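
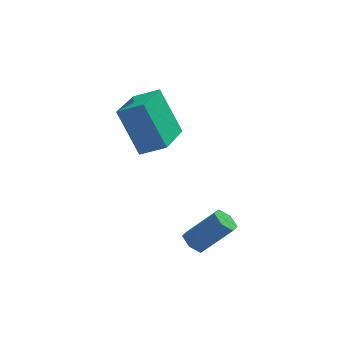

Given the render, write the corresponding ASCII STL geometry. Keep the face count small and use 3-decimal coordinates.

solid 
facet normal -0.879 0.187 -0.438
outer loop
vertex -1.156 -1.022 3.349
vertex -0.582 0.874 3.006
vertex -0.368 -1.591 1.522
endloop
endfacet
facet normal -0.286 -0.943 0.170
outer loop
vertex 0.582 -1.794 1.994
vertex -1.156 -1.022 3.349
vertex -0.368 -1.591 1.522
endloop
endfacet
facet normal -0.879 0.187 -0.438
outer loop
vertex -0.368 -1.591 1.522
vertex -0.582 0.874 3.006
vertex 0.207 0.304 1.178
endloop
endfacet
facet normal 0.380 -0.276 -0.883
outer loop
vertex 0.207 0.304 1.178
vertex 0.582 -1.794 1.994
vertex -0.368 -1.591 1.522
endloop
endfacet
facet normal -0.380 0.275 0.883
outer loop
vertex -1.156 -1.022 3.349
vertex 0.368 0.671 3.478
vertex -0.582 0.874 3.006
endloop
endfacet
facet normal -0.286 -0.943 0.171
outer loop
vertex -0.207 -1.224 3.822
vertex -1.156 -1.022 3.349
vertex 0.582 -1.794 1.994
endloop
endfacet
facet normal -0.381 0.276 0.882
outer loop
vertex -0.207 -1.224 3.822
vertex 0.368 0.671 3.478
vertex -1.156 -1.022 3.349
endloop
endfacet
facet normal 0.286 0.943 -0.170
outer loop
vertex -0.582 0.874 3.006
vertex 0.368 0.671 3.478
vertex 0.207 0.304 1.178
endloop
endfacet
facet normal 0.381 -0.275 -0.883
outer loop
vertex 1.156 0.102 1.651
vertex 0.582 -1.794 1.994
vertex 0.207 0.304 1.178
endloop
endfacet
facet normal 0.286 0.943 -0.170
outer loop
vertex 0.207 0.304 1.178
vertex 0.368 0.671 3.478
vertex 1.156 0.102 1.651
endloop
endfacet
facet normal 0.879 -0.187 0.438
outer loop
vertex 1.156 0.102 1.651
vertex -0.207 -1.224 3.822
vertex 0.582 -1.794 1.994
endloop
endfacet
facet normal 0.879 -0.187 0.438
outer loop
vertex 0.368 0.671 3.478
vertex -0.207 -1.224 3.822
vertex 1.156 0.102 1.651
endloop
endfacet
facet normal -0.687 0.030 -0.726
outer loop
vertex 1.873 -3.558 -2.012
vertex 1.475 -3.617 -1.638
vertex 1.647 -3.114 -1.78
endloop
endfacet
facet normal 0.600 0.589 -0.542
outer loop
vertex 1.873 -3.558 -2.012
vertex 1.647 -3.114 -1.78
vertex 2.964 -3.605 -0.856
endloop
endfacet
facet normal 0.600 0.589 -0.542
outer loop
vertex 2.964 -3.605 -0.856
vertex 1.647 -3.114 -1.78
vertex 2.737 -3.16 -0.624
endloop
endfacet
facet normal 0.686 -0.029 0.727
outer loop
vertex 2.964 -3.605 -0.856
vertex 2.737 -3.16 -0.624
vertex 2.565 -3.663 -0.482
endloop
endfacet
facet normal -0.686 0.029 -0.727
outer loop
vertex 1.647 -3.114 -1.78
vertex 1.475 -3.617 -1.638
vertex 1.248 -3.173 -1.406
endloop
endfacet
facet normal -0.058 0.994 0.095
outer loop
vertex 1.647 -3.114 -1.78
vertex 1.248 -3.173 -1.406
vertex 2.737 -3.16 -0.624
endloop
endfacet
facet normal -0.058 0.994 0.095
outer loop
vertex 2.737 -3.16 -0.624
vertex 1.248 -3.173 -1.406
vertex 2.338 -3.219 -0.25
endloop
endfacet
facet normal 0.686 -0.029 0.727
outer loop
vertex 2.737 -3.16 -0.624
vertex 2.338 -3.219 -0.25
vertex 2.565 -3.663 -0.482
endloop
endfacet
facet normal -0.686 0.029 -0.727
outer loop
vertex 1.248 -3.173 -1.406
vertex 1.475 -3.617 -1.638
vertex 1.076 -3.675 -1.264
endloop
endfacet
facet normal -0.657 0.405 0.636
outer loop
vertex 1.248 -3.173 -1.406
vertex 1.076 -3.675 -1.264
vertex 2.338 -3.219 -0.25
endloop
endfacet
facet normal -0.657 0.403 0.637
outer loop
vertex 2.338 -3.219 -0.25
vertex 1.076 -3.675 -1.264
vertex 2.167 -3.722 -0.108
endloop
endfacet
facet normal 0.687 -0.028 0.726
outer loop
vertex 2.338 -3.219 -0.25
vertex 2.167 -3.722 -0.108
vertex 2.565 -3.663 -0.482
endloop
endfacet
facet normal -0.686 0.029 -0.727
outer loop
vertex 1.076 -3.675 -1.264
vertex 1.475 -3.617 -1.638
vertex 1.303 -4.12 -1.496
endloop
endfacet
facet normal -0.600 -0.589 0.542
outer loop
vertex 1.076 -3.675 -1.264
vertex 1.303 -4.12 -1.496
vertex 2.167 -3.722 -0.108
endloop
endfacet
facet normal -0.600 -0.589 0.542
outer loop
vertex 2.167 -3.722 -0.108
vertex 1.303 -4.12 -1.496
vertex 2.393 -4.166 -0.34
endloop
endfacet
facet normal 0.687 -0.030 0.726
outer loop
vertex 2.167 -3.722 -0.108
vertex 2.393 -4.166 -0.34
vertex 2.565 -3.663 -0.482
endloop
endfacet
facet normal -0.686 0.029 -0.727
outer loop
vertex 1.303 -4.12 -1.496
vertex 1.475 -3.617 -1.638
vertex 1.702 -4.061 -1.87
endloop
endfacet
facet normal 0.058 -0.994 -0.095
outer loop
vertex 1.303 -4.12 -1.496
vertex 1.702 -4.061 -1.87
vertex 2.393 -4.166 -0.34
endloop
endfacet
facet normal 0.058 -0.994 -0.095
outer loop
vertex 2.393 -4.166 -0.34
vertex 1.702 -4.061 -1.87
vertex 2.792 -4.107 -0.714
endloop
endfacet
facet normal 0.686 -0.029 0.727
outer loop
vertex 2.393 -4.166 -0.34
vertex 2.792 -4.107 -0.714
vertex 2.565 -3.663 -0.482
endloop
endfacet
facet normal -0.687 0.028 -0.726
outer loop
vertex 1.702 -4.061 -1.87
vertex 1.475 -3.617 -1.638
vertex 1.873 -3.558 -2.012
endloop
endfacet
facet normal 0.658 -0.403 -0.636
outer loop
vertex 1.702 -4.061 -1.87
vertex 1.873 -3.558 -2.012
vertex 2.792 -4.107 -0.714
endloop
endfacet
facet normal 0.657 -0.405 -0.636
outer loop
vertex 2.792 -4.107 -0.714
vertex 1.873 -3.558 -2.012
vertex 2.964 -3.605 -0.856
endloop
endfacet
facet normal 0.686 -0.029 0.727
outer loop
vertex 2.792 -4.107 -0.714
vertex 2.964 -3.605 -0.856
vertex 2.565 -3.663 -0.482
endloop
endfacet

endsolid


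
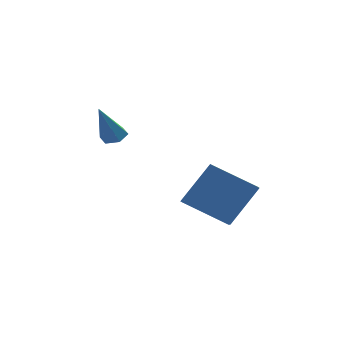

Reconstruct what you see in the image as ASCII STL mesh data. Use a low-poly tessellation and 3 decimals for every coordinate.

solid 
facet normal 0.261 0.410 -0.874
outer loop
vertex -0.248 1.962 -2.129
vertex -0.542 1.55 -2.41
vertex -0.807 2.043 -2.258
endloop
endfacet
facet normal -0.037 0.766 0.641
outer loop
vertex -0.248 1.962 -2.129
vertex -0.807 2.043 -2.258
vertex -1.038 0.77 -0.75
endloop
endfacet
facet normal 0.261 0.410 -0.874
outer loop
vertex -0.807 2.043 -2.258
vertex -0.542 1.55 -2.41
vertex -1.102 1.63 -2.54
endloop
endfacet
facet normal -0.860 0.447 0.245
outer loop
vertex -0.807 2.043 -2.258
vertex -1.102 1.63 -2.54
vertex -1.038 0.77 -0.75
endloop
endfacet
facet normal 0.261 0.410 -0.874
outer loop
vertex -1.102 1.63 -2.54
vertex -0.542 1.55 -2.41
vertex -0.837 1.137 -2.692
endloop
endfacet
facet normal -0.889 -0.425 -0.172
outer loop
vertex -1.102 1.63 -2.54
vertex -0.837 1.137 -2.692
vertex -1.038 0.77 -0.75
endloop
endfacet
facet normal 0.261 0.410 -0.874
outer loop
vertex -0.837 1.137 -2.692
vertex -0.542 1.55 -2.41
vertex -0.277 1.057 -2.562
endloop
endfacet
facet normal -0.094 -0.976 -0.194
outer loop
vertex -0.837 1.137 -2.692
vertex -0.277 1.057 -2.562
vertex -1.038 0.77 -0.75
endloop
endfacet
facet normal 0.260 0.410 -0.874
outer loop
vertex -0.277 1.057 -2.562
vertex -0.542 1.55 -2.41
vertex 0.017 1.47 -2.281
endloop
endfacet
facet normal 0.728 -0.655 0.202
outer loop
vertex -0.277 1.057 -2.562
vertex 0.017 1.47 -2.281
vertex -1.038 0.77 -0.75
endloop
endfacet
facet normal 0.260 0.410 -0.874
outer loop
vertex 0.017 1.47 -2.281
vertex -0.542 1.55 -2.41
vertex -0.248 1.962 -2.129
endloop
endfacet
facet normal 0.755 0.216 0.619
outer loop
vertex 0.017 1.47 -2.281
vertex -0.248 1.962 -2.129
vertex -1.038 0.77 -0.75
endloop
endfacet
facet normal -0.505 -0.335 -0.795
outer loop
vertex 2.353 -3.329 -3.866
vertex 2.364 -1.802 -4.517
vertex 4.105 -3.742 -4.805
endloop
endfacet
facet normal -0.007 -0.920 0.392
outer loop
vertex 5.136 -3.058 -3.183
vertex 2.353 -3.329 -3.866
vertex 4.105 -3.742 -4.805
endloop
endfacet
facet normal -0.505 -0.335 -0.795
outer loop
vertex 4.105 -3.742 -4.805
vertex 2.364 -1.802 -4.517
vertex 4.116 -2.215 -5.456
endloop
endfacet
facet normal 0.863 -0.203 -0.463
outer loop
vertex 4.116 -2.215 -5.456
vertex 5.136 -3.058 -3.183
vertex 4.105 -3.742 -4.805
endloop
endfacet
facet normal -0.863 0.203 0.463
outer loop
vertex 2.353 -3.329 -3.866
vertex 3.395 -1.118 -2.895
vertex 2.364 -1.802 -4.517
endloop
endfacet
facet normal -0.007 -0.920 0.392
outer loop
vertex 3.384 -2.645 -2.244
vertex 2.353 -3.329 -3.866
vertex 5.136 -3.058 -3.183
endloop
endfacet
facet normal -0.863 0.203 0.463
outer loop
vertex 3.384 -2.645 -2.244
vertex 3.395 -1.118 -2.895
vertex 2.353 -3.329 -3.866
endloop
endfacet
facet normal 0.007 0.920 -0.392
outer loop
vertex 2.364 -1.802 -4.517
vertex 3.395 -1.118 -2.895
vertex 4.116 -2.215 -5.456
endloop
endfacet
facet normal 0.863 -0.203 -0.463
outer loop
vertex 5.147 -1.531 -3.834
vertex 5.136 -3.058 -3.183
vertex 4.116 -2.215 -5.456
endloop
endfacet
facet normal 0.007 0.920 -0.392
outer loop
vertex 4.116 -2.215 -5.456
vertex 3.395 -1.118 -2.895
vertex 5.147 -1.531 -3.834
endloop
endfacet
facet normal 0.505 0.335 0.795
outer loop
vertex 5.147 -1.531 -3.834
vertex 3.384 -2.645 -2.244
vertex 5.136 -3.058 -3.183
endloop
endfacet
facet normal 0.505 0.335 0.795
outer loop
vertex 3.395 -1.118 -2.895
vertex 3.384 -2.645 -2.244
vertex 5.147 -1.531 -3.834
endloop
endfacet

endsolid


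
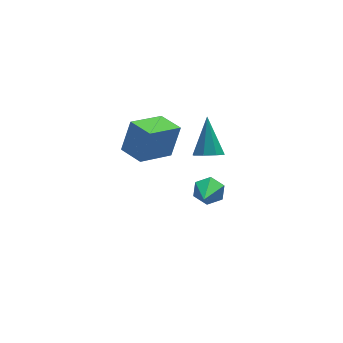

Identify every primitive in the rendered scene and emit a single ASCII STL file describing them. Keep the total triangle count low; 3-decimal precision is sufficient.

solid 
facet normal -0.869 -0.372 0.325
outer loop
vertex -4.138 -0.696 3.47
vertex -4.634 0.474 3.482
vertex -4.65 -0.896 1.872
endloop
endfacet
facet normal 0.390 -0.921 -0.010
outer loop
vertex -3.006 -0.194 1.258
vertex -4.138 -0.696 3.47
vertex -4.65 -0.896 1.872
endloop
endfacet
facet normal -0.870 -0.372 0.325
outer loop
vertex -4.65 -0.896 1.872
vertex -4.634 0.474 3.482
vertex -5.145 0.273 1.884
endloop
endfacet
facet normal -0.303 -0.118 -0.946
outer loop
vertex -5.145 0.273 1.884
vertex -3.006 -0.194 1.258
vertex -4.65 -0.896 1.872
endloop
endfacet
facet normal 0.303 0.119 0.946
outer loop
vertex -4.138 -0.696 3.47
vertex -2.99 1.176 2.868
vertex -4.634 0.474 3.482
endloop
endfacet
facet normal 0.390 -0.921 -0.009
outer loop
vertex -2.495 0.007 2.856
vertex -4.138 -0.696 3.47
vertex -3.006 -0.194 1.258
endloop
endfacet
facet normal 0.303 0.118 0.946
outer loop
vertex -2.495 0.007 2.856
vertex -2.99 1.176 2.868
vertex -4.138 -0.696 3.47
endloop
endfacet
facet normal -0.390 0.921 0.009
outer loop
vertex -4.634 0.474 3.482
vertex -2.99 1.176 2.868
vertex -5.145 0.273 1.884
endloop
endfacet
facet normal -0.303 -0.119 -0.946
outer loop
vertex -3.502 0.976 1.27
vertex -3.006 -0.194 1.258
vertex -5.145 0.273 1.884
endloop
endfacet
facet normal -0.390 0.921 0.010
outer loop
vertex -5.145 0.273 1.884
vertex -2.99 1.176 2.868
vertex -3.502 0.976 1.27
endloop
endfacet
facet normal 0.870 0.372 -0.325
outer loop
vertex -3.502 0.976 1.27
vertex -2.495 0.007 2.856
vertex -3.006 -0.194 1.258
endloop
endfacet
facet normal 0.870 0.372 -0.325
outer loop
vertex -2.99 1.176 2.868
vertex -2.495 0.007 2.856
vertex -3.502 0.976 1.27
endloop
endfacet
facet normal -0.178 -0.607 -0.774
outer loop
vertex -0.695 -0.697 1.051
vertex -1.301 -0.307 0.885
vertex -0.587 -0.272 0.693
endloop
endfacet
facet normal 0.972 -0.053 0.230
outer loop
vertex -0.695 -0.697 1.051
vertex -0.587 -0.272 0.693
vertex -0.939 0.927 2.455
endloop
endfacet
facet normal -0.178 -0.608 -0.773
outer loop
vertex -0.587 -0.272 0.693
vertex -1.301 -0.307 0.885
vertex -0.898 0.133 0.446
endloop
endfacet
facet normal 0.831 0.523 -0.190
outer loop
vertex -0.587 -0.272 0.693
vertex -0.898 0.133 0.446
vertex -0.939 0.927 2.455
endloop
endfacet
facet normal -0.179 -0.608 -0.774
outer loop
vertex -0.898 0.133 0.446
vertex -1.301 -0.307 0.885
vertex -1.445 0.28 0.457
endloop
endfacet
facet normal 0.236 0.905 -0.353
outer loop
vertex -0.898 0.133 0.446
vertex -1.445 0.28 0.457
vertex -0.939 0.927 2.455
endloop
endfacet
facet normal -0.179 -0.608 -0.774
outer loop
vertex -1.445 0.28 0.457
vertex -1.301 -0.307 0.885
vertex -1.908 0.084 0.718
endloop
endfacet
facet normal -0.462 0.871 -0.165
outer loop
vertex -1.445 0.28 0.457
vertex -1.908 0.084 0.718
vertex -0.939 0.927 2.455
endloop
endfacet
facet normal -0.179 -0.608 -0.773
outer loop
vertex -1.908 0.084 0.718
vertex -1.301 -0.307 0.885
vertex -2.015 -0.341 1.077
endloop
endfacet
facet normal -0.858 0.440 0.265
outer loop
vertex -1.908 0.084 0.718
vertex -2.015 -0.341 1.077
vertex -0.939 0.927 2.455
endloop
endfacet
facet normal -0.179 -0.607 -0.774
outer loop
vertex -2.015 -0.341 1.077
vertex -1.301 -0.307 0.885
vertex -1.705 -0.746 1.323
endloop
endfacet
facet normal -0.717 -0.134 0.684
outer loop
vertex -2.015 -0.341 1.077
vertex -1.705 -0.746 1.323
vertex -0.939 0.927 2.455
endloop
endfacet
facet normal -0.179 -0.608 -0.774
outer loop
vertex -1.705 -0.746 1.323
vertex -1.301 -0.307 0.885
vertex -1.158 -0.893 1.312
endloop
endfacet
facet normal -0.122 -0.517 0.847
outer loop
vertex -1.705 -0.746 1.323
vertex -1.158 -0.893 1.312
vertex -0.939 0.927 2.455
endloop
endfacet
facet normal -0.179 -0.608 -0.774
outer loop
vertex -1.158 -0.893 1.312
vertex -1.301 -0.307 0.885
vertex -0.695 -0.697 1.051
endloop
endfacet
facet normal 0.576 -0.483 0.659
outer loop
vertex -1.158 -0.893 1.312
vertex -0.695 -0.697 1.051
vertex -0.939 0.927 2.455
endloop
endfacet
facet normal 0.393 0.774 -0.496
outer loop
vertex -0.173 0.843 -3.669
vertex -0.665 1.326 -3.305
vertex 0.033 1.172 -2.993
endloop
endfacet
facet normal 0.723 -0.682 0.111
outer loop
vertex -0.173 0.843 -3.669
vertex 0.033 1.172 -2.993
vertex -1.515 -0.346 -2.235
endloop
endfacet
facet normal 0.392 0.775 -0.495
outer loop
vertex 0.033 1.172 -2.993
vertex -0.665 1.326 -3.305
vertex -0.46 1.655 -2.628
endloop
endfacet
facet normal 0.521 -0.108 0.847
outer loop
vertex 0.033 1.172 -2.993
vertex -0.46 1.655 -2.628
vertex -1.515 -0.346 -2.235
endloop
endfacet
facet normal 0.395 0.774 -0.496
outer loop
vertex -0.46 1.655 -2.628
vertex -0.665 1.326 -3.305
vertex -1.157 1.81 -2.941
endloop
endfacet
facet normal -0.320 0.342 0.883
outer loop
vertex -0.46 1.655 -2.628
vertex -1.157 1.81 -2.941
vertex -1.515 -0.346 -2.235
endloop
endfacet
facet normal 0.394 0.774 -0.496
outer loop
vertex -1.157 1.81 -2.941
vertex -0.665 1.326 -3.305
vertex -1.363 1.481 -3.618
endloop
endfacet
facet normal -0.958 0.220 0.185
outer loop
vertex -1.157 1.81 -2.941
vertex -1.363 1.481 -3.618
vertex -1.515 -0.346 -2.235
endloop
endfacet
facet normal 0.394 0.774 -0.495
outer loop
vertex -1.363 1.481 -3.618
vertex -0.665 1.326 -3.305
vertex -0.871 0.998 -3.982
endloop
endfacet
facet normal -0.756 -0.354 -0.551
outer loop
vertex -1.363 1.481 -3.618
vertex -0.871 0.998 -3.982
vertex -1.515 -0.346 -2.235
endloop
endfacet
facet normal 0.394 0.774 -0.495
outer loop
vertex -0.871 0.998 -3.982
vertex -0.665 1.326 -3.305
vertex -0.173 0.843 -3.669
endloop
endfacet
facet normal 0.085 -0.805 -0.588
outer loop
vertex -0.871 0.998 -3.982
vertex -0.173 0.843 -3.669
vertex -1.515 -0.346 -2.235
endloop
endfacet

endsolid


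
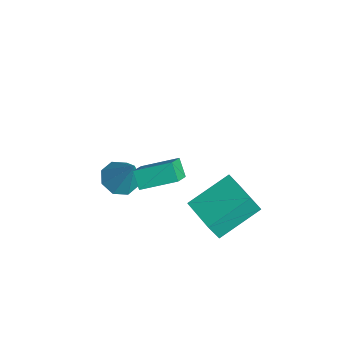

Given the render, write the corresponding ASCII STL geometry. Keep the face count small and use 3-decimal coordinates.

solid 
facet normal -0.453 -0.200 -0.869
outer loop
vertex -3.054 -3.178 -2.155
vertex -3.67 -2.677 -1.949
vertex -2.956 -2.587 -2.342
endloop
endfacet
facet normal 0.985 -0.170 -0.021
outer loop
vertex -3.054 -3.178 -2.155
vertex -2.956 -2.587 -2.342
vertex -2.87 -2.323 -0.411
endloop
endfacet
facet normal -0.453 -0.200 -0.869
outer loop
vertex -2.956 -2.587 -2.342
vertex -3.67 -2.677 -1.949
vertex -3.276 -2.049 -2.299
endloop
endfacet
facet normal 0.851 0.515 -0.108
outer loop
vertex -2.956 -2.587 -2.342
vertex -3.276 -2.049 -2.299
vertex -2.87 -2.323 -0.411
endloop
endfacet
facet normal -0.453 -0.200 -0.869
outer loop
vertex -3.276 -2.049 -2.299
vertex -3.67 -2.677 -1.949
vertex -3.827 -1.878 -2.051
endloop
endfacet
facet normal 0.323 0.944 0.067
outer loop
vertex -3.276 -2.049 -2.299
vertex -3.827 -1.878 -2.051
vertex -2.87 -2.323 -0.411
endloop
endfacet
facet normal -0.452 -0.200 -0.869
outer loop
vertex -3.827 -1.878 -2.051
vertex -3.67 -2.677 -1.949
vertex -4.286 -2.176 -1.744
endloop
endfacet
facet normal -0.292 0.866 0.405
outer loop
vertex -3.827 -1.878 -2.051
vertex -4.286 -2.176 -1.744
vertex -2.87 -2.323 -0.411
endloop
endfacet
facet normal -0.452 -0.199 -0.870
outer loop
vertex -4.286 -2.176 -1.744
vertex -3.67 -2.677 -1.949
vertex -4.385 -2.767 -1.557
endloop
endfacet
facet normal -0.629 0.328 0.705
outer loop
vertex -4.286 -2.176 -1.744
vertex -4.385 -2.767 -1.557
vertex -2.87 -2.323 -0.411
endloop
endfacet
facet normal -0.452 -0.199 -0.870
outer loop
vertex -4.385 -2.767 -1.557
vertex -3.67 -2.677 -1.949
vertex -4.065 -3.305 -1.6
endloop
endfacet
facet normal -0.495 -0.357 0.792
outer loop
vertex -4.385 -2.767 -1.557
vertex -4.065 -3.305 -1.6
vertex -2.87 -2.323 -0.411
endloop
endfacet
facet normal -0.451 -0.199 -0.870
outer loop
vertex -4.065 -3.305 -1.6
vertex -3.67 -2.677 -1.949
vertex -3.514 -3.475 -1.847
endloop
endfacet
facet normal 0.033 -0.787 0.616
outer loop
vertex -4.065 -3.305 -1.6
vertex -3.514 -3.475 -1.847
vertex -2.87 -2.323 -0.411
endloop
endfacet
facet normal -0.453 -0.200 -0.869
outer loop
vertex -3.514 -3.475 -1.847
vertex -3.67 -2.677 -1.949
vertex -3.054 -3.178 -2.155
endloop
endfacet
facet normal 0.646 -0.710 0.280
outer loop
vertex -3.514 -3.475 -1.847
vertex -3.054 -3.178 -2.155
vertex -2.87 -2.323 -0.411
endloop
endfacet
facet normal -0.696 -0.041 0.717
outer loop
vertex 1.106 -2.245 3.95
vertex 0.455 -1.72 3.349
vertex 0.594 -3.534 3.379
endloop
endfacet
facet normal 0.632 -0.510 0.584
outer loop
vertex 1.165 -3.5 2.791
vertex 1.106 -2.245 3.95
vertex 0.594 -3.534 3.379
endloop
endfacet
facet normal -0.696 -0.041 0.717
outer loop
vertex 0.594 -3.534 3.379
vertex 0.455 -1.72 3.349
vertex -0.057 -3.009 2.777
endloop
endfacet
facet normal -0.341 -0.859 -0.381
outer loop
vertex -0.057 -3.009 2.777
vertex 1.165 -3.5 2.791
vertex 0.594 -3.534 3.379
endloop
endfacet
facet normal 0.341 0.859 0.381
outer loop
vertex 1.106 -2.245 3.95
vertex 1.026 -1.686 2.761
vertex 0.455 -1.72 3.349
endloop
endfacet
facet normal 0.631 -0.510 0.584
outer loop
vertex 1.677 -2.211 3.363
vertex 1.106 -2.245 3.95
vertex 1.165 -3.5 2.791
endloop
endfacet
facet normal 0.341 0.859 0.381
outer loop
vertex 1.677 -2.211 3.363
vertex 1.026 -1.686 2.761
vertex 1.106 -2.245 3.95
endloop
endfacet
facet normal -0.632 0.510 -0.584
outer loop
vertex 0.455 -1.72 3.349
vertex 1.026 -1.686 2.761
vertex -0.057 -3.009 2.777
endloop
endfacet
facet normal -0.341 -0.859 -0.381
outer loop
vertex 0.514 -2.975 2.19
vertex 1.165 -3.5 2.791
vertex -0.057 -3.009 2.777
endloop
endfacet
facet normal -0.631 0.510 -0.585
outer loop
vertex -0.057 -3.009 2.777
vertex 1.026 -1.686 2.761
vertex 0.514 -2.975 2.19
endloop
endfacet
facet normal 0.696 0.042 -0.717
outer loop
vertex 0.514 -2.975 2.19
vertex 1.677 -2.211 3.363
vertex 1.165 -3.5 2.791
endloop
endfacet
facet normal 0.696 0.041 -0.717
outer loop
vertex 1.026 -1.686 2.761
vertex 1.677 -2.211 3.363
vertex 0.514 -2.975 2.19
endloop
endfacet
facet normal -0.989 -0.140 -0.052
outer loop
vertex 0.304 -1.345 0.145
vertex 0.009 0.412 1.008
vertex 0.289 -0.897 -0.772
endloop
endfacet
facet normal 0.149 -0.887 -0.436
outer loop
vertex 1.871 -0.672 -0.688
vertex 0.304 -1.345 0.145
vertex 0.289 -0.897 -0.772
endloop
endfacet
facet normal -0.989 -0.140 -0.052
outer loop
vertex 0.289 -0.897 -0.772
vertex 0.009 0.412 1.008
vertex -0.006 0.86 0.092
endloop
endfacet
facet normal -0.015 0.439 -0.898
outer loop
vertex -0.006 0.86 0.092
vertex 1.871 -0.672 -0.688
vertex 0.289 -0.897 -0.772
endloop
endfacet
facet normal 0.015 -0.439 0.898
outer loop
vertex 0.304 -1.345 0.145
vertex 1.591 0.637 1.092
vertex 0.009 0.412 1.008
endloop
endfacet
facet normal 0.149 -0.887 -0.436
outer loop
vertex 1.886 -1.12 0.228
vertex 0.304 -1.345 0.145
vertex 1.871 -0.672 -0.688
endloop
endfacet
facet normal 0.015 -0.439 0.898
outer loop
vertex 1.886 -1.12 0.228
vertex 1.591 0.637 1.092
vertex 0.304 -1.345 0.145
endloop
endfacet
facet normal -0.149 0.887 0.436
outer loop
vertex 0.009 0.412 1.008
vertex 1.591 0.637 1.092
vertex -0.006 0.86 0.092
endloop
endfacet
facet normal -0.015 0.439 -0.898
outer loop
vertex 1.576 1.085 0.175
vertex 1.871 -0.672 -0.688
vertex -0.006 0.86 0.092
endloop
endfacet
facet normal -0.149 0.887 0.436
outer loop
vertex -0.006 0.86 0.092
vertex 1.591 0.637 1.092
vertex 1.576 1.085 0.175
endloop
endfacet
facet normal 0.989 0.140 0.052
outer loop
vertex 1.576 1.085 0.175
vertex 1.886 -1.12 0.228
vertex 1.871 -0.672 -0.688
endloop
endfacet
facet normal 0.989 0.140 0.052
outer loop
vertex 1.591 0.637 1.092
vertex 1.886 -1.12 0.228
vertex 1.576 1.085 0.175
endloop
endfacet

endsolid


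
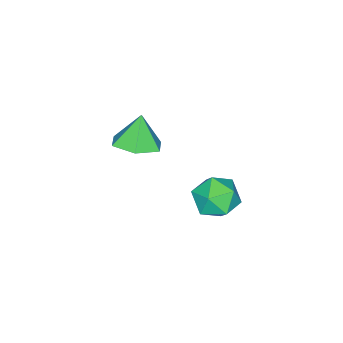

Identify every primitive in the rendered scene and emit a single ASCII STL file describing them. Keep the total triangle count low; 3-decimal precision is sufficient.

solid 
facet normal -0.502 0.209 0.839
outer loop
vertex -4.713 3.957 -2.177
vertex -4.032 3.581 -1.676
vertex -4.009 4.482 -1.887
endloop
endfacet
facet normal -0.648 0.687 0.329
outer loop
vertex -4.713 3.957 -2.177
vertex -4.009 4.482 -1.887
vertex -4.338 4.583 -2.746
endloop
endfacet
facet normal -0.913 0.335 -0.233
outer loop
vertex -4.713 3.957 -2.177
vertex -4.338 4.583 -2.746
vertex -4.564 3.744 -3.065
endloop
endfacet
facet normal -0.931 -0.359 -0.070
outer loop
vertex -4.713 3.957 -2.177
vertex -4.564 3.744 -3.065
vertex -4.375 3.126 -2.404
endloop
endfacet
facet normal -0.677 -0.437 0.592
outer loop
vertex -4.713 3.957 -2.177
vertex -4.375 3.126 -2.404
vertex -4.032 3.581 -1.676
endloop
endfacet
facet normal -0.033 0.991 0.129
outer loop
vertex -4.338 4.583 -2.746
vertex -4.009 4.482 -1.887
vertex -3.425 4.594 -2.596
endloop
endfacet
facet normal 0.202 0.218 0.955
outer loop
vertex -4.009 4.482 -1.887
vertex -4.032 3.581 -1.676
vertex -3.236 3.976 -1.935
endloop
endfacet
facet normal -0.081 -0.828 0.556
outer loop
vertex -4.032 3.581 -1.676
vertex -4.375 3.126 -2.404
vertex -3.462 3.137 -2.254
endloop
endfacet
facet normal -0.491 -0.702 -0.516
outer loop
vertex -4.375 3.126 -2.404
vertex -4.564 3.744 -3.065
vertex -3.791 3.238 -3.113
endloop
endfacet
facet normal -0.463 0.421 -0.780
outer loop
vertex -4.564 3.744 -3.065
vertex -4.338 4.583 -2.746
vertex -3.768 4.139 -3.324
endloop
endfacet
facet normal 0.931 0.359 0.070
outer loop
vertex -3.087 3.763 -2.823
vertex -3.425 4.594 -2.596
vertex -3.236 3.976 -1.935
endloop
endfacet
facet normal 0.913 -0.335 0.233
outer loop
vertex -3.087 3.763 -2.823
vertex -3.236 3.976 -1.935
vertex -3.462 3.137 -2.254
endloop
endfacet
facet normal 0.648 -0.687 -0.329
outer loop
vertex -3.087 3.763 -2.823
vertex -3.462 3.137 -2.254
vertex -3.791 3.238 -3.113
endloop
endfacet
facet normal 0.502 -0.209 -0.839
outer loop
vertex -3.087 3.763 -2.823
vertex -3.791 3.238 -3.113
vertex -3.768 4.139 -3.324
endloop
endfacet
facet normal 0.677 0.437 -0.592
outer loop
vertex -3.087 3.763 -2.823
vertex -3.768 4.139 -3.324
vertex -3.425 4.594 -2.596
endloop
endfacet
facet normal 0.491 0.702 0.516
outer loop
vertex -3.236 3.976 -1.935
vertex -3.425 4.594 -2.596
vertex -4.009 4.482 -1.887
endloop
endfacet
facet normal 0.463 -0.421 0.780
outer loop
vertex -3.462 3.137 -2.254
vertex -3.236 3.976 -1.935
vertex -4.032 3.581 -1.676
endloop
endfacet
facet normal 0.033 -0.991 -0.129
outer loop
vertex -3.791 3.238 -3.113
vertex -3.462 3.137 -2.254
vertex -4.375 3.126 -2.404
endloop
endfacet
facet normal -0.202 -0.218 -0.955
outer loop
vertex -3.768 4.139 -3.324
vertex -3.791 3.238 -3.113
vertex -4.564 3.744 -3.065
endloop
endfacet
facet normal 0.081 0.828 -0.556
outer loop
vertex -3.425 4.594 -2.596
vertex -3.768 4.139 -3.324
vertex -4.338 4.583 -2.746
endloop
endfacet
facet normal 0.391 0.108 -0.914
outer loop
vertex -1.217 1.595 1.341
vertex -1.946 2.035 1.081
vertex -1.258 2.48 1.428
endloop
endfacet
facet normal 0.563 -0.055 0.825
outer loop
vertex -1.217 1.595 1.341
vertex -1.258 2.48 1.428
vertex -2.414 1.905 2.179
endloop
endfacet
facet normal 0.391 0.108 -0.914
outer loop
vertex -1.258 2.48 1.428
vertex -1.946 2.035 1.081
vertex -1.987 2.919 1.168
endloop
endfacet
facet normal 0.142 0.668 0.730
outer loop
vertex -1.258 2.48 1.428
vertex -1.987 2.919 1.168
vertex -2.414 1.905 2.179
endloop
endfacet
facet normal 0.390 0.108 -0.914
outer loop
vertex -1.987 2.919 1.168
vertex -1.946 2.035 1.081
vertex -2.675 2.474 0.822
endloop
endfacet
facet normal -0.631 0.665 0.400
outer loop
vertex -1.987 2.919 1.168
vertex -2.675 2.474 0.822
vertex -2.414 1.905 2.179
endloop
endfacet
facet normal 0.390 0.108 -0.914
outer loop
vertex -2.675 2.474 0.822
vertex -1.946 2.035 1.081
vertex -2.634 1.589 0.735
endloop
endfacet
facet normal -0.985 -0.062 0.164
outer loop
vertex -2.675 2.474 0.822
vertex -2.634 1.589 0.735
vertex -2.414 1.905 2.179
endloop
endfacet
facet normal 0.391 0.107 -0.914
outer loop
vertex -2.634 1.589 0.735
vertex -1.946 2.035 1.081
vertex -1.905 1.15 0.995
endloop
endfacet
facet normal -0.564 -0.784 0.258
outer loop
vertex -2.634 1.589 0.735
vertex -1.905 1.15 0.995
vertex -2.414 1.905 2.179
endloop
endfacet
facet normal 0.391 0.107 -0.914
outer loop
vertex -1.905 1.15 0.995
vertex -1.946 2.035 1.081
vertex -1.217 1.595 1.341
endloop
endfacet
facet normal 0.209 -0.781 0.588
outer loop
vertex -1.905 1.15 0.995
vertex -1.217 1.595 1.341
vertex -2.414 1.905 2.179
endloop
endfacet

endsolid


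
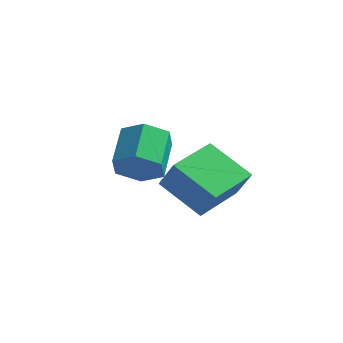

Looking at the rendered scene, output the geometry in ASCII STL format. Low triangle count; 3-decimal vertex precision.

solid 
facet normal 0.281 -0.832 -0.478
outer loop
vertex -3.001 -1.3 0.768
vertex -3.669 -1.754 1.165
vertex -3.809 -1.347 0.374
endloop
endfacet
facet normal 0.339 0.552 -0.762
outer loop
vertex -3.001 -1.3 0.768
vertex -3.809 -1.347 0.374
vertex -3.442 0.007 1.518
endloop
endfacet
facet normal 0.339 0.552 -0.762
outer loop
vertex -3.442 0.007 1.518
vertex -3.809 -1.347 0.374
vertex -4.25 -0.04 1.124
endloop
endfacet
facet normal -0.281 0.833 0.477
outer loop
vertex -3.442 0.007 1.518
vertex -4.25 -0.04 1.124
vertex -4.111 -0.446 1.915
endloop
endfacet
facet normal 0.281 -0.832 -0.478
outer loop
vertex -3.809 -1.347 0.374
vertex -3.669 -1.754 1.165
vertex -4.477 -1.801 0.772
endloop
endfacet
facet normal -0.609 0.230 -0.759
outer loop
vertex -3.809 -1.347 0.374
vertex -4.477 -1.801 0.772
vertex -4.25 -0.04 1.124
endloop
endfacet
facet normal -0.607 0.230 -0.760
outer loop
vertex -4.25 -0.04 1.124
vertex -4.477 -1.801 0.772
vertex -4.919 -0.494 1.521
endloop
endfacet
facet normal -0.282 0.833 0.477
outer loop
vertex -4.25 -0.04 1.124
vertex -4.919 -0.494 1.521
vertex -4.111 -0.446 1.915
endloop
endfacet
facet normal 0.281 -0.833 -0.477
outer loop
vertex -4.477 -1.801 0.772
vertex -3.669 -1.754 1.165
vertex -4.338 -2.207 1.562
endloop
endfacet
facet normal -0.947 -0.321 0.002
outer loop
vertex -4.477 -1.801 0.772
vertex -4.338 -2.207 1.562
vertex -4.919 -0.494 1.521
endloop
endfacet
facet normal -0.947 -0.321 0.003
outer loop
vertex -4.919 -0.494 1.521
vertex -4.338 -2.207 1.562
vertex -4.779 -0.9 2.312
endloop
endfacet
facet normal -0.282 0.832 0.477
outer loop
vertex -4.919 -0.494 1.521
vertex -4.779 -0.9 2.312
vertex -4.111 -0.446 1.915
endloop
endfacet
facet normal 0.281 -0.833 -0.477
outer loop
vertex -4.338 -2.207 1.562
vertex -3.669 -1.754 1.165
vertex -3.53 -2.16 1.956
endloop
endfacet
facet normal -0.339 -0.552 0.762
outer loop
vertex -4.338 -2.207 1.562
vertex -3.53 -2.16 1.956
vertex -4.779 -0.9 2.312
endloop
endfacet
facet normal -0.339 -0.552 0.762
outer loop
vertex -4.779 -0.9 2.312
vertex -3.53 -2.16 1.956
vertex -3.971 -0.853 2.706
endloop
endfacet
facet normal -0.281 0.832 0.478
outer loop
vertex -4.779 -0.9 2.312
vertex -3.971 -0.853 2.706
vertex -4.111 -0.446 1.915
endloop
endfacet
facet normal 0.282 -0.833 -0.477
outer loop
vertex -3.53 -2.16 1.956
vertex -3.669 -1.754 1.165
vertex -2.861 -1.706 1.559
endloop
endfacet
facet normal 0.608 -0.231 0.760
outer loop
vertex -3.53 -2.16 1.956
vertex -2.861 -1.706 1.559
vertex -3.971 -0.853 2.706
endloop
endfacet
facet normal 0.609 -0.230 0.760
outer loop
vertex -3.971 -0.853 2.706
vertex -2.861 -1.706 1.559
vertex -3.303 -0.399 2.308
endloop
endfacet
facet normal -0.281 0.832 0.478
outer loop
vertex -3.971 -0.853 2.706
vertex -3.303 -0.399 2.308
vertex -4.111 -0.446 1.915
endloop
endfacet
facet normal 0.282 -0.832 -0.477
outer loop
vertex -2.861 -1.706 1.559
vertex -3.669 -1.754 1.165
vertex -3.001 -1.3 0.768
endloop
endfacet
facet normal 0.947 0.322 -0.002
outer loop
vertex -2.861 -1.706 1.559
vertex -3.001 -1.3 0.768
vertex -3.303 -0.399 2.308
endloop
endfacet
facet normal 0.947 0.321 -0.002
outer loop
vertex -3.303 -0.399 2.308
vertex -3.001 -1.3 0.768
vertex -3.442 0.007 1.518
endloop
endfacet
facet normal -0.281 0.833 0.477
outer loop
vertex -3.303 -0.399 2.308
vertex -3.442 0.007 1.518
vertex -4.111 -0.446 1.915
endloop
endfacet
facet normal -0.496 0.169 -0.852
outer loop
vertex -2.16 -3.11 1.558
vertex -1.872 -1.313 1.747
vertex -0.648 -3.256 0.649
endloop
endfacet
facet normal -0.157 -0.982 -0.103
outer loop
vertex -0.028 -3.467 1.713
vertex -2.16 -3.11 1.558
vertex -0.648 -3.256 0.649
endloop
endfacet
facet normal -0.497 0.168 -0.852
outer loop
vertex -0.648 -3.256 0.649
vertex -1.872 -1.313 1.747
vertex -0.361 -1.459 0.837
endloop
endfacet
facet normal 0.854 -0.083 -0.514
outer loop
vertex -0.361 -1.459 0.837
vertex -0.028 -3.467 1.713
vertex -0.648 -3.256 0.649
endloop
endfacet
facet normal -0.854 0.083 0.514
outer loop
vertex -2.16 -3.11 1.558
vertex -1.252 -1.524 2.811
vertex -1.872 -1.313 1.747
endloop
endfacet
facet normal -0.157 -0.982 -0.103
outer loop
vertex -1.539 -3.321 2.623
vertex -2.16 -3.11 1.558
vertex -0.028 -3.467 1.713
endloop
endfacet
facet normal -0.854 0.083 0.514
outer loop
vertex -1.539 -3.321 2.623
vertex -1.252 -1.524 2.811
vertex -2.16 -3.11 1.558
endloop
endfacet
facet normal 0.157 0.982 0.103
outer loop
vertex -1.872 -1.313 1.747
vertex -1.252 -1.524 2.811
vertex -0.361 -1.459 0.837
endloop
endfacet
facet normal 0.854 -0.083 -0.514
outer loop
vertex 0.26 -1.67 1.902
vertex -0.028 -3.467 1.713
vertex -0.361 -1.459 0.837
endloop
endfacet
facet normal 0.157 0.982 0.103
outer loop
vertex -0.361 -1.459 0.837
vertex -1.252 -1.524 2.811
vertex 0.26 -1.67 1.902
endloop
endfacet
facet normal 0.496 -0.169 0.851
outer loop
vertex 0.26 -1.67 1.902
vertex -1.539 -3.321 2.623
vertex -0.028 -3.467 1.713
endloop
endfacet
facet normal 0.496 -0.168 0.852
outer loop
vertex -1.252 -1.524 2.811
vertex -1.539 -3.321 2.623
vertex 0.26 -1.67 1.902
endloop
endfacet

endsolid


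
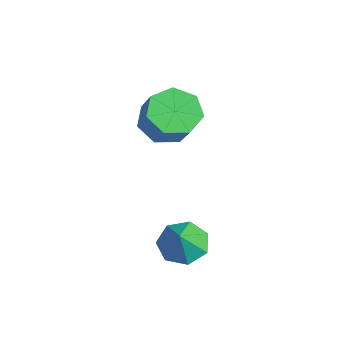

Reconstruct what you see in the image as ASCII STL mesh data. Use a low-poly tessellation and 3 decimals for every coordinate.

solid 
facet normal -0.476 0.337 -0.812
outer loop
vertex 4.264 1.355 -0.559
vertex 3.53 1.514 -0.063
vertex 4.22 2.066 -0.238
endloop
endfacet
facet normal 0.988 -0.007 0.152
outer loop
vertex 4.264 1.355 -0.559
vertex 4.22 2.066 -0.238
vertex 4.05 1.146 0.823
endloop
endfacet
facet normal -0.476 0.337 -0.812
outer loop
vertex 4.22 2.066 -0.238
vertex 3.53 1.514 -0.063
vertex 3.656 2.361 0.215
endloop
endfacet
facet normal 0.687 0.491 0.536
outer loop
vertex 4.22 2.066 -0.238
vertex 3.656 2.361 0.215
vertex 4.05 1.146 0.823
endloop
endfacet
facet normal -0.477 0.337 -0.812
outer loop
vertex 3.656 2.361 0.215
vertex 3.53 1.514 -0.063
vertex 2.998 2.018 0.459
endloop
endfacet
facet normal 0.083 0.467 0.880
outer loop
vertex 3.656 2.361 0.215
vertex 2.998 2.018 0.459
vertex 4.05 1.146 0.823
endloop
endfacet
facet normal -0.477 0.337 -0.812
outer loop
vertex 2.998 2.018 0.459
vertex 3.53 1.514 -0.063
vertex 2.741 1.296 0.31
endloop
endfacet
facet normal -0.370 -0.060 0.927
outer loop
vertex 2.998 2.018 0.459
vertex 2.741 1.296 0.31
vertex 4.05 1.146 0.823
endloop
endfacet
facet normal -0.477 0.337 -0.812
outer loop
vertex 2.741 1.296 0.31
vertex 3.53 1.514 -0.063
vertex 3.078 0.738 -0.12
endloop
endfacet
facet normal -0.330 -0.693 0.641
outer loop
vertex 2.741 1.296 0.31
vertex 3.078 0.738 -0.12
vertex 4.05 1.146 0.823
endloop
endfacet
facet normal -0.476 0.337 -0.813
outer loop
vertex 3.078 0.738 -0.12
vertex 3.53 1.514 -0.063
vertex 3.756 0.764 -0.506
endloop
endfacet
facet normal 0.172 -0.956 0.237
outer loop
vertex 3.078 0.738 -0.12
vertex 3.756 0.764 -0.506
vertex 4.05 1.146 0.823
endloop
endfacet
facet normal -0.476 0.336 -0.812
outer loop
vertex 3.756 0.764 -0.506
vertex 3.53 1.514 -0.063
vertex 4.264 1.355 -0.559
endloop
endfacet
facet normal 0.759 -0.651 0.019
outer loop
vertex 3.756 0.764 -0.506
vertex 4.264 1.355 -0.559
vertex 4.05 1.146 0.823
endloop
endfacet
facet normal -0.648 0.070 -0.758
outer loop
vertex 0.159 2.97 2.269
vertex -0.612 2.785 2.911
vertex -0.206 3.683 2.647
endloop
endfacet
facet normal 0.640 0.589 -0.493
outer loop
vertex 0.159 2.97 2.269
vertex -0.206 3.683 2.647
vertex 1.183 2.86 3.468
endloop
endfacet
facet normal 0.640 0.589 -0.493
outer loop
vertex 1.183 2.86 3.468
vertex -0.206 3.683 2.647
vertex 0.817 3.573 3.845
endloop
endfacet
facet normal 0.648 -0.069 0.759
outer loop
vertex 1.183 2.86 3.468
vertex 0.817 3.573 3.845
vertex 0.412 2.675 4.109
endloop
endfacet
facet normal -0.648 0.070 -0.759
outer loop
vertex -0.206 3.683 2.647
vertex -0.612 2.785 2.911
vertex -0.877 3.719 3.223
endloop
endfacet
facet normal 0.076 0.997 0.026
outer loop
vertex -0.206 3.683 2.647
vertex -0.877 3.719 3.223
vertex 0.817 3.573 3.845
endloop
endfacet
facet normal 0.076 0.997 0.026
outer loop
vertex 0.817 3.573 3.845
vertex -0.877 3.719 3.223
vertex 0.147 3.609 4.422
endloop
endfacet
facet normal 0.649 -0.070 0.758
outer loop
vertex 0.817 3.573 3.845
vertex 0.147 3.609 4.422
vertex 0.412 2.675 4.109
endloop
endfacet
facet normal -0.648 0.070 -0.759
outer loop
vertex -0.877 3.719 3.223
vertex -0.612 2.785 2.911
vertex -1.348 3.052 3.564
endloop
endfacet
facet normal -0.545 0.653 0.525
outer loop
vertex -0.877 3.719 3.223
vertex -1.348 3.052 3.564
vertex 0.147 3.609 4.422
endloop
endfacet
facet normal -0.545 0.654 0.525
outer loop
vertex 0.147 3.609 4.422
vertex -1.348 3.052 3.564
vertex -0.325 2.942 4.763
endloop
endfacet
facet normal 0.648 -0.070 0.759
outer loop
vertex 0.147 3.609 4.422
vertex -0.325 2.942 4.763
vertex 0.412 2.675 4.109
endloop
endfacet
facet normal -0.648 0.070 -0.759
outer loop
vertex -1.348 3.052 3.564
vertex -0.612 2.785 2.911
vertex -1.265 2.184 3.413
endloop
endfacet
facet normal -0.756 -0.182 0.629
outer loop
vertex -1.348 3.052 3.564
vertex -1.265 2.184 3.413
vertex -0.325 2.942 4.763
endloop
endfacet
facet normal -0.756 -0.183 0.629
outer loop
vertex -0.325 2.942 4.763
vertex -1.265 2.184 3.413
vertex -0.241 2.074 4.612
endloop
endfacet
facet normal 0.648 -0.069 0.758
outer loop
vertex -0.325 2.942 4.763
vertex -0.241 2.074 4.612
vertex 0.412 2.675 4.109
endloop
endfacet
facet normal -0.648 0.070 -0.759
outer loop
vertex -1.265 2.184 3.413
vertex -0.612 2.785 2.911
vertex -0.69 1.768 2.884
endloop
endfacet
facet normal -0.398 -0.880 0.259
outer loop
vertex -1.265 2.184 3.413
vertex -0.69 1.768 2.884
vertex -0.241 2.074 4.612
endloop
endfacet
facet normal -0.398 -0.880 0.259
outer loop
vertex -0.241 2.074 4.612
vertex -0.69 1.768 2.884
vertex 0.334 1.658 4.083
endloop
endfacet
facet normal 0.648 -0.069 0.759
outer loop
vertex -0.241 2.074 4.612
vertex 0.334 1.658 4.083
vertex 0.412 2.675 4.109
endloop
endfacet
facet normal -0.648 0.070 -0.759
outer loop
vertex -0.69 1.768 2.884
vertex -0.612 2.785 2.911
vertex -0.056 2.118 2.375
endloop
endfacet
facet normal 0.260 -0.916 -0.306
outer loop
vertex -0.69 1.768 2.884
vertex -0.056 2.118 2.375
vertex 0.334 1.658 4.083
endloop
endfacet
facet normal 0.260 -0.916 -0.306
outer loop
vertex 0.334 1.658 4.083
vertex -0.056 2.118 2.375
vertex 0.968 2.008 3.574
endloop
endfacet
facet normal 0.647 -0.069 0.759
outer loop
vertex 0.334 1.658 4.083
vertex 0.968 2.008 3.574
vertex 0.412 2.675 4.109
endloop
endfacet
facet normal -0.648 0.069 -0.758
outer loop
vertex -0.056 2.118 2.375
vertex -0.612 2.785 2.911
vertex 0.159 2.97 2.269
endloop
endfacet
facet normal 0.722 -0.262 -0.641
outer loop
vertex -0.056 2.118 2.375
vertex 0.159 2.97 2.269
vertex 0.968 2.008 3.574
endloop
endfacet
facet normal 0.722 -0.262 -0.641
outer loop
vertex 0.968 2.008 3.574
vertex 0.159 2.97 2.269
vertex 1.183 2.86 3.468
endloop
endfacet
facet normal 0.648 -0.069 0.759
outer loop
vertex 0.968 2.008 3.574
vertex 1.183 2.86 3.468
vertex 0.412 2.675 4.109
endloop
endfacet

endsolid


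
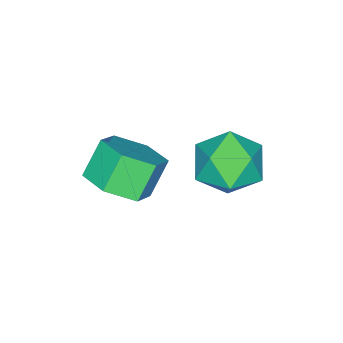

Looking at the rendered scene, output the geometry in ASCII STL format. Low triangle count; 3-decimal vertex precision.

solid 
facet normal -0.469 0.409 0.782
outer loop
vertex -3.533 2.79 -0.323
vertex -2.967 2.021 0.419
vertex -2.466 3.09 0.16
endloop
endfacet
facet normal -0.370 0.890 0.266
outer loop
vertex -3.533 2.79 -0.323
vertex -2.466 3.09 0.16
vertex -2.697 3.34 -1.0
endloop
endfacet
facet normal -0.689 0.647 -0.326
outer loop
vertex -3.533 2.79 -0.323
vertex -2.697 3.34 -1.0
vertex -3.34 2.424 -1.459
endloop
endfacet
facet normal -0.985 0.016 -0.173
outer loop
vertex -3.533 2.79 -0.323
vertex -3.34 2.424 -1.459
vertex -3.507 1.609 -0.582
endloop
endfacet
facet normal -0.849 -0.131 0.512
outer loop
vertex -3.533 2.79 -0.323
vertex -3.507 1.609 -0.582
vertex -2.967 2.021 0.419
endloop
endfacet
facet normal 0.329 0.934 0.136
outer loop
vertex -2.697 3.34 -1.0
vertex -2.466 3.09 0.16
vertex -1.613 2.911 -0.678
endloop
endfacet
facet normal 0.170 0.156 0.973
outer loop
vertex -2.466 3.09 0.16
vertex -2.967 2.021 0.419
vertex -1.78 2.096 0.199
endloop
endfacet
facet normal -0.444 -0.719 0.535
outer loop
vertex -2.967 2.021 0.419
vertex -3.507 1.609 -0.582
vertex -2.423 1.18 -0.26
endloop
endfacet
facet normal -0.664 -0.481 -0.573
outer loop
vertex -3.507 1.609 -0.582
vertex -3.34 2.424 -1.459
vertex -2.654 1.43 -1.42
endloop
endfacet
facet normal -0.186 0.541 -0.820
outer loop
vertex -3.34 2.424 -1.459
vertex -2.697 3.34 -1.0
vertex -2.153 2.499 -1.679
endloop
endfacet
facet normal 0.985 -0.016 0.173
outer loop
vertex -1.587 1.73 -0.937
vertex -1.613 2.911 -0.678
vertex -1.78 2.096 0.199
endloop
endfacet
facet normal 0.689 -0.647 0.326
outer loop
vertex -1.587 1.73 -0.937
vertex -1.78 2.096 0.199
vertex -2.423 1.18 -0.26
endloop
endfacet
facet normal 0.370 -0.890 -0.266
outer loop
vertex -1.587 1.73 -0.937
vertex -2.423 1.18 -0.26
vertex -2.654 1.43 -1.42
endloop
endfacet
facet normal 0.469 -0.409 -0.782
outer loop
vertex -1.587 1.73 -0.937
vertex -2.654 1.43 -1.42
vertex -2.153 2.499 -1.679
endloop
endfacet
facet normal 0.849 0.131 -0.512
outer loop
vertex -1.587 1.73 -0.937
vertex -2.153 2.499 -1.679
vertex -1.613 2.911 -0.678
endloop
endfacet
facet normal 0.664 0.481 0.573
outer loop
vertex -1.78 2.096 0.199
vertex -1.613 2.911 -0.678
vertex -2.466 3.09 0.16
endloop
endfacet
facet normal 0.186 -0.541 0.820
outer loop
vertex -2.423 1.18 -0.26
vertex -1.78 2.096 0.199
vertex -2.967 2.021 0.419
endloop
endfacet
facet normal -0.329 -0.934 -0.136
outer loop
vertex -2.654 1.43 -1.42
vertex -2.423 1.18 -0.26
vertex -3.507 1.609 -0.582
endloop
endfacet
facet normal -0.170 -0.156 -0.973
outer loop
vertex -2.153 2.499 -1.679
vertex -2.654 1.43 -1.42
vertex -3.34 2.424 -1.459
endloop
endfacet
facet normal 0.444 0.719 -0.535
outer loop
vertex -1.613 2.911 -0.678
vertex -2.153 2.499 -1.679
vertex -2.697 3.34 -1.0
endloop
endfacet
facet normal 0.606 -0.067 -0.793
outer loop
vertex 1.293 0.537 0.462
vertex 0.453 0.385 -0.167
vertex 0.805 1.368 0.019
endloop
endfacet
facet normal 0.649 0.618 0.444
outer loop
vertex 1.293 0.537 0.462
vertex 0.805 1.368 0.019
vertex 0.487 0.627 1.516
endloop
endfacet
facet normal 0.649 0.618 0.444
outer loop
vertex 0.487 0.627 1.516
vertex 0.805 1.368 0.019
vertex -0.001 1.457 1.073
endloop
endfacet
facet normal -0.606 0.067 0.793
outer loop
vertex 0.487 0.627 1.516
vertex -0.001 1.457 1.073
vertex -0.353 0.475 0.887
endloop
endfacet
facet normal 0.606 -0.067 -0.793
outer loop
vertex 0.805 1.368 0.019
vertex 0.453 0.385 -0.167
vertex -0.035 1.216 -0.61
endloop
endfacet
facet normal -0.074 0.987 -0.140
outer loop
vertex 0.805 1.368 0.019
vertex -0.035 1.216 -0.61
vertex -0.001 1.457 1.073
endloop
endfacet
facet normal -0.074 0.987 -0.140
outer loop
vertex -0.001 1.457 1.073
vertex -0.035 1.216 -0.61
vertex -0.84 1.305 0.444
endloop
endfacet
facet normal -0.606 0.067 0.792
outer loop
vertex -0.001 1.457 1.073
vertex -0.84 1.305 0.444
vertex -0.353 0.475 0.887
endloop
endfacet
facet normal 0.606 -0.067 -0.793
outer loop
vertex -0.035 1.216 -0.61
vertex 0.453 0.385 -0.167
vertex -0.387 0.233 -0.796
endloop
endfacet
facet normal -0.723 0.369 -0.584
outer loop
vertex -0.035 1.216 -0.61
vertex -0.387 0.233 -0.796
vertex -0.84 1.305 0.444
endloop
endfacet
facet normal -0.722 0.370 -0.584
outer loop
vertex -0.84 1.305 0.444
vertex -0.387 0.233 -0.796
vertex -1.193 0.323 0.258
endloop
endfacet
facet normal -0.606 0.068 0.793
outer loop
vertex -0.84 1.305 0.444
vertex -1.193 0.323 0.258
vertex -0.353 0.475 0.887
endloop
endfacet
facet normal 0.606 -0.067 -0.793
outer loop
vertex -0.387 0.233 -0.796
vertex 0.453 0.385 -0.167
vertex 0.101 -0.597 -0.353
endloop
endfacet
facet normal -0.649 -0.618 -0.443
outer loop
vertex -0.387 0.233 -0.796
vertex 0.101 -0.597 -0.353
vertex -1.193 0.323 0.258
endloop
endfacet
facet normal -0.649 -0.618 -0.444
outer loop
vertex -1.193 0.323 0.258
vertex 0.101 -0.597 -0.353
vertex -0.705 -0.508 0.701
endloop
endfacet
facet normal -0.606 0.067 0.793
outer loop
vertex -1.193 0.323 0.258
vertex -0.705 -0.508 0.701
vertex -0.353 0.475 0.887
endloop
endfacet
facet normal 0.606 -0.067 -0.792
outer loop
vertex 0.101 -0.597 -0.353
vertex 0.453 0.385 -0.167
vertex 0.94 -0.445 0.276
endloop
endfacet
facet normal 0.074 -0.987 0.140
outer loop
vertex 0.101 -0.597 -0.353
vertex 0.94 -0.445 0.276
vertex -0.705 -0.508 0.701
endloop
endfacet
facet normal 0.074 -0.987 0.140
outer loop
vertex -0.705 -0.508 0.701
vertex 0.94 -0.445 0.276
vertex 0.135 -0.356 1.33
endloop
endfacet
facet normal -0.606 0.067 0.793
outer loop
vertex -0.705 -0.508 0.701
vertex 0.135 -0.356 1.33
vertex -0.353 0.475 0.887
endloop
endfacet
facet normal 0.606 -0.068 -0.793
outer loop
vertex 0.94 -0.445 0.276
vertex 0.453 0.385 -0.167
vertex 1.293 0.537 0.462
endloop
endfacet
facet normal 0.723 -0.370 0.583
outer loop
vertex 0.94 -0.445 0.276
vertex 1.293 0.537 0.462
vertex 0.135 -0.356 1.33
endloop
endfacet
facet normal 0.723 -0.369 0.584
outer loop
vertex 0.135 -0.356 1.33
vertex 1.293 0.537 0.462
vertex 0.487 0.627 1.516
endloop
endfacet
facet normal -0.606 0.067 0.793
outer loop
vertex 0.135 -0.356 1.33
vertex 0.487 0.627 1.516
vertex -0.353 0.475 0.887
endloop
endfacet

endsolid


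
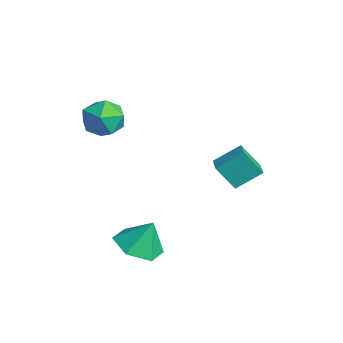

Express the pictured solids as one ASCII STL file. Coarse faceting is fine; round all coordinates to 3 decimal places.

solid 
facet normal -0.521 -0.269 0.810
outer loop
vertex -3.467 -1.969 3.268
vertex -2.852 -2.699 3.421
vertex -2.683 -1.833 3.818
endloop
endfacet
facet normal -0.567 0.434 0.701
outer loop
vertex -3.467 -1.969 3.268
vertex -2.683 -1.833 3.818
vertex -2.951 -1.156 3.182
endloop
endfacet
facet normal -0.841 0.539 0.052
outer loop
vertex -3.467 -1.969 3.268
vertex -2.951 -1.156 3.182
vertex -3.286 -1.603 2.392
endloop
endfacet
facet normal -0.965 -0.100 -0.241
outer loop
vertex -3.467 -1.969 3.268
vertex -3.286 -1.603 2.392
vertex -3.224 -2.557 2.54
endloop
endfacet
facet normal -0.768 -0.599 0.228
outer loop
vertex -3.467 -1.969 3.268
vertex -3.224 -2.557 2.54
vertex -2.852 -2.699 3.421
endloop
endfacet
facet normal 0.096 0.701 0.706
outer loop
vertex -2.951 -1.156 3.182
vertex -2.683 -1.833 3.818
vertex -2.016 -1.383 3.28
endloop
endfacet
facet normal 0.170 -0.438 0.883
outer loop
vertex -2.683 -1.833 3.818
vertex -2.852 -2.699 3.421
vertex -1.954 -2.337 3.428
endloop
endfacet
facet normal -0.230 -0.971 -0.060
outer loop
vertex -2.852 -2.699 3.421
vertex -3.224 -2.557 2.54
vertex -2.289 -2.784 2.638
endloop
endfacet
facet normal -0.551 -0.163 -0.819
outer loop
vertex -3.224 -2.557 2.54
vertex -3.286 -1.603 2.392
vertex -2.557 -2.107 2.002
endloop
endfacet
facet normal -0.349 0.871 -0.345
outer loop
vertex -3.286 -1.603 2.392
vertex -2.951 -1.156 3.182
vertex -2.388 -1.241 2.399
endloop
endfacet
facet normal 0.965 0.100 0.241
outer loop
vertex -1.773 -1.971 2.552
vertex -2.016 -1.383 3.28
vertex -1.954 -2.337 3.428
endloop
endfacet
facet normal 0.841 -0.539 -0.052
outer loop
vertex -1.773 -1.971 2.552
vertex -1.954 -2.337 3.428
vertex -2.289 -2.784 2.638
endloop
endfacet
facet normal 0.567 -0.434 -0.701
outer loop
vertex -1.773 -1.971 2.552
vertex -2.289 -2.784 2.638
vertex -2.557 -2.107 2.002
endloop
endfacet
facet normal 0.521 0.269 -0.810
outer loop
vertex -1.773 -1.971 2.552
vertex -2.557 -2.107 2.002
vertex -2.388 -1.241 2.399
endloop
endfacet
facet normal 0.768 0.599 -0.228
outer loop
vertex -1.773 -1.971 2.552
vertex -2.388 -1.241 2.399
vertex -2.016 -1.383 3.28
endloop
endfacet
facet normal 0.551 0.163 0.819
outer loop
vertex -1.954 -2.337 3.428
vertex -2.016 -1.383 3.28
vertex -2.683 -1.833 3.818
endloop
endfacet
facet normal 0.349 -0.871 0.345
outer loop
vertex -2.289 -2.784 2.638
vertex -1.954 -2.337 3.428
vertex -2.852 -2.699 3.421
endloop
endfacet
facet normal -0.096 -0.701 -0.706
outer loop
vertex -2.557 -2.107 2.002
vertex -2.289 -2.784 2.638
vertex -3.224 -2.557 2.54
endloop
endfacet
facet normal -0.170 0.438 -0.883
outer loop
vertex -2.388 -1.241 2.399
vertex -2.557 -2.107 2.002
vertex -3.286 -1.603 2.392
endloop
endfacet
facet normal 0.230 0.971 0.060
outer loop
vertex -2.016 -1.383 3.28
vertex -2.388 -1.241 2.399
vertex -2.951 -1.156 3.182
endloop
endfacet
facet normal -0.318 -0.491 0.811
outer loop
vertex 0.37 2.447 1.686
vertex -0.426 2.7 1.527
vertex 0.178 1.391 0.971
endloop
endfacet
facet normal 0.936 -0.297 0.188
outer loop
vertex 0.586 2.02 -0.067
vertex 0.37 2.447 1.686
vertex 0.178 1.391 0.971
endloop
endfacet
facet normal -0.319 -0.491 0.810
outer loop
vertex 0.178 1.391 0.971
vertex -0.426 2.7 1.527
vertex -0.618 1.644 0.811
endloop
endfacet
facet normal -0.149 -0.819 -0.555
outer loop
vertex -0.618 1.644 0.811
vertex 0.586 2.02 -0.067
vertex 0.178 1.391 0.971
endloop
endfacet
facet normal 0.149 0.819 0.555
outer loop
vertex 0.37 2.447 1.686
vertex -0.018 3.329 0.489
vertex -0.426 2.7 1.527
endloop
endfacet
facet normal 0.936 -0.298 0.188
outer loop
vertex 0.778 3.076 0.649
vertex 0.37 2.447 1.686
vertex 0.586 2.02 -0.067
endloop
endfacet
facet normal 0.149 0.819 0.555
outer loop
vertex 0.778 3.076 0.649
vertex -0.018 3.329 0.489
vertex 0.37 2.447 1.686
endloop
endfacet
facet normal -0.936 0.297 -0.188
outer loop
vertex -0.426 2.7 1.527
vertex -0.018 3.329 0.489
vertex -0.618 1.644 0.811
endloop
endfacet
facet normal -0.149 -0.818 -0.555
outer loop
vertex -0.21 2.273 -0.226
vertex 0.586 2.02 -0.067
vertex -0.618 1.644 0.811
endloop
endfacet
facet normal -0.936 0.297 -0.188
outer loop
vertex -0.618 1.644 0.811
vertex -0.018 3.329 0.489
vertex -0.21 2.273 -0.226
endloop
endfacet
facet normal 0.318 0.492 -0.811
outer loop
vertex -0.21 2.273 -0.226
vertex 0.778 3.076 0.649
vertex 0.586 2.02 -0.067
endloop
endfacet
facet normal 0.319 0.491 -0.811
outer loop
vertex -0.018 3.329 0.489
vertex 0.778 3.076 0.649
vertex -0.21 2.273 -0.226
endloop
endfacet
facet normal -0.151 -0.389 -0.909
outer loop
vertex 1.36 -2.692 -1.822
vertex 0.677 -1.937 -2.032
vertex 1.683 -1.805 -2.256
endloop
endfacet
facet normal 0.867 -0.075 0.493
outer loop
vertex 1.36 -2.692 -1.822
vertex 1.683 -1.805 -2.256
vertex 0.883 -1.403 -0.788
endloop
endfacet
facet normal -0.151 -0.390 -0.908
outer loop
vertex 1.683 -1.805 -2.256
vertex 0.677 -1.937 -2.032
vertex 1.0 -1.05 -2.467
endloop
endfacet
facet normal 0.700 0.687 0.193
outer loop
vertex 1.683 -1.805 -2.256
vertex 1.0 -1.05 -2.467
vertex 0.883 -1.403 -0.788
endloop
endfacet
facet normal -0.151 -0.390 -0.908
outer loop
vertex 1.0 -1.05 -2.467
vertex 0.677 -1.937 -2.032
vertex -0.007 -1.182 -2.243
endloop
endfacet
facet normal -0.084 0.976 0.199
outer loop
vertex 1.0 -1.05 -2.467
vertex -0.007 -1.182 -2.243
vertex 0.883 -1.403 -0.788
endloop
endfacet
facet normal -0.151 -0.390 -0.908
outer loop
vertex -0.007 -1.182 -2.243
vertex 0.677 -1.937 -2.032
vertex -0.33 -2.07 -1.808
endloop
endfacet
facet normal -0.701 0.503 0.505
outer loop
vertex -0.007 -1.182 -2.243
vertex -0.33 -2.07 -1.808
vertex 0.883 -1.403 -0.788
endloop
endfacet
facet normal -0.151 -0.390 -0.908
outer loop
vertex -0.33 -2.07 -1.808
vertex 0.677 -1.937 -2.032
vertex 0.353 -2.825 -1.597
endloop
endfacet
facet normal -0.534 -0.259 0.805
outer loop
vertex -0.33 -2.07 -1.808
vertex 0.353 -2.825 -1.597
vertex 0.883 -1.403 -0.788
endloop
endfacet
facet normal -0.151 -0.390 -0.908
outer loop
vertex 0.353 -2.825 -1.597
vertex 0.677 -1.937 -2.032
vertex 1.36 -2.692 -1.822
endloop
endfacet
facet normal 0.251 -0.548 0.798
outer loop
vertex 0.353 -2.825 -1.597
vertex 1.36 -2.692 -1.822
vertex 0.883 -1.403 -0.788
endloop
endfacet

endsolid


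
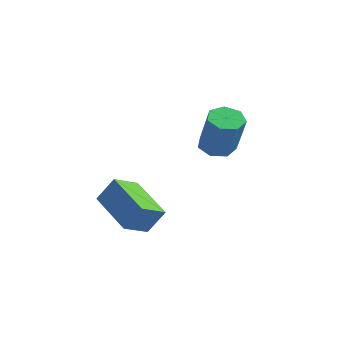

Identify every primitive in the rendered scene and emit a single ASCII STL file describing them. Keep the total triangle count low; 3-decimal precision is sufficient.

solid 
facet normal -0.480 0.197 -0.855
outer loop
vertex 2.896 3.865 -1.661
vertex 2.267 3.92 -1.295
vertex 2.753 4.444 -1.447
endloop
endfacet
facet normal 0.848 0.355 -0.394
outer loop
vertex 2.896 3.865 -1.661
vertex 2.753 4.444 -1.447
vertex 3.822 3.484 -0.011
endloop
endfacet
facet normal 0.848 0.355 -0.394
outer loop
vertex 3.822 3.484 -0.011
vertex 2.753 4.444 -1.447
vertex 3.679 4.063 0.203
endloop
endfacet
facet normal 0.480 -0.197 0.855
outer loop
vertex 3.822 3.484 -0.011
vertex 3.679 4.063 0.203
vertex 3.193 3.54 0.355
endloop
endfacet
facet normal -0.480 0.197 -0.855
outer loop
vertex 2.753 4.444 -1.447
vertex 2.267 3.92 -1.295
vertex 2.244 4.628 -1.119
endloop
endfacet
facet normal 0.351 0.936 0.019
outer loop
vertex 2.753 4.444 -1.447
vertex 2.244 4.628 -1.119
vertex 3.679 4.063 0.203
endloop
endfacet
facet normal 0.352 0.936 0.018
outer loop
vertex 3.679 4.063 0.203
vertex 2.244 4.628 -1.119
vertex 3.17 4.248 0.532
endloop
endfacet
facet normal 0.480 -0.198 0.854
outer loop
vertex 3.679 4.063 0.203
vertex 3.17 4.248 0.532
vertex 3.193 3.54 0.355
endloop
endfacet
facet normal -0.480 0.197 -0.855
outer loop
vertex 2.244 4.628 -1.119
vertex 2.267 3.92 -1.295
vertex 1.752 4.28 -0.923
endloop
endfacet
facet normal -0.409 0.812 0.416
outer loop
vertex 2.244 4.628 -1.119
vertex 1.752 4.28 -0.923
vertex 3.17 4.248 0.532
endloop
endfacet
facet normal -0.410 0.811 0.417
outer loop
vertex 3.17 4.248 0.532
vertex 1.752 4.28 -0.923
vertex 2.678 3.899 0.727
endloop
endfacet
facet normal 0.479 -0.198 0.855
outer loop
vertex 3.17 4.248 0.532
vertex 2.678 3.899 0.727
vertex 3.193 3.54 0.355
endloop
endfacet
facet normal -0.479 0.198 -0.855
outer loop
vertex 1.752 4.28 -0.923
vertex 2.267 3.92 -1.295
vertex 1.648 3.661 -1.008
endloop
endfacet
facet normal -0.862 0.076 0.501
outer loop
vertex 1.752 4.28 -0.923
vertex 1.648 3.661 -1.008
vertex 2.678 3.899 0.727
endloop
endfacet
facet normal -0.862 0.076 0.501
outer loop
vertex 2.678 3.899 0.727
vertex 1.648 3.661 -1.008
vertex 2.574 3.28 0.642
endloop
endfacet
facet normal 0.480 -0.198 0.855
outer loop
vertex 2.678 3.899 0.727
vertex 2.574 3.28 0.642
vertex 3.193 3.54 0.355
endloop
endfacet
facet normal -0.479 0.198 -0.855
outer loop
vertex 1.648 3.661 -1.008
vertex 2.267 3.92 -1.295
vertex 2.01 3.237 -1.309
endloop
endfacet
facet normal -0.666 -0.716 0.208
outer loop
vertex 1.648 3.661 -1.008
vertex 2.01 3.237 -1.309
vertex 2.574 3.28 0.642
endloop
endfacet
facet normal -0.666 -0.716 0.208
outer loop
vertex 2.574 3.28 0.642
vertex 2.01 3.237 -1.309
vertex 2.936 2.856 0.341
endloop
endfacet
facet normal 0.479 -0.198 0.855
outer loop
vertex 2.574 3.28 0.642
vertex 2.936 2.856 0.341
vertex 3.193 3.54 0.355
endloop
endfacet
facet normal -0.479 0.198 -0.856
outer loop
vertex 2.01 3.237 -1.309
vertex 2.267 3.92 -1.295
vertex 2.566 3.328 -1.599
endloop
endfacet
facet normal 0.032 -0.970 -0.242
outer loop
vertex 2.01 3.237 -1.309
vertex 2.566 3.328 -1.599
vertex 2.936 2.856 0.341
endloop
endfacet
facet normal 0.032 -0.970 -0.242
outer loop
vertex 2.936 2.856 0.341
vertex 2.566 3.328 -1.599
vertex 3.492 2.947 0.051
endloop
endfacet
facet normal 0.479 -0.197 0.856
outer loop
vertex 2.936 2.856 0.341
vertex 3.492 2.947 0.051
vertex 3.193 3.54 0.355
endloop
endfacet
facet normal -0.480 0.196 -0.855
outer loop
vertex 2.566 3.328 -1.599
vertex 2.267 3.92 -1.295
vertex 2.896 3.865 -1.661
endloop
endfacet
facet normal 0.706 -0.492 -0.510
outer loop
vertex 2.566 3.328 -1.599
vertex 2.896 3.865 -1.661
vertex 3.492 2.947 0.051
endloop
endfacet
facet normal 0.706 -0.492 -0.510
outer loop
vertex 3.492 2.947 0.051
vertex 2.896 3.865 -1.661
vertex 3.822 3.484 -0.011
endloop
endfacet
facet normal 0.480 -0.196 0.855
outer loop
vertex 3.492 2.947 0.051
vertex 3.822 3.484 -0.011
vertex 3.193 3.54 0.355
endloop
endfacet
facet normal -0.912 0.154 0.381
outer loop
vertex 1.888 -0.57 -2.014
vertex 1.882 0.5 -2.462
vertex 1.411 -0.98 -2.989
endloop
endfacet
facet normal 0.005 -0.923 0.386
outer loop
vertex 3.298 -1.3 -3.778
vertex 1.888 -0.57 -2.014
vertex 1.411 -0.98 -2.989
endloop
endfacet
facet normal -0.912 0.154 0.381
outer loop
vertex 1.411 -0.98 -2.989
vertex 1.882 0.5 -2.462
vertex 1.405 0.09 -3.437
endloop
endfacet
facet normal -0.411 -0.354 -0.840
outer loop
vertex 1.405 0.09 -3.437
vertex 3.298 -1.3 -3.778
vertex 1.411 -0.98 -2.989
endloop
endfacet
facet normal 0.411 0.354 0.840
outer loop
vertex 1.888 -0.57 -2.014
vertex 3.769 0.18 -3.251
vertex 1.882 0.5 -2.462
endloop
endfacet
facet normal 0.005 -0.923 0.386
outer loop
vertex 3.775 -0.89 -2.803
vertex 1.888 -0.57 -2.014
vertex 3.298 -1.3 -3.778
endloop
endfacet
facet normal 0.411 0.354 0.840
outer loop
vertex 3.775 -0.89 -2.803
vertex 3.769 0.18 -3.251
vertex 1.888 -0.57 -2.014
endloop
endfacet
facet normal -0.005 0.923 -0.386
outer loop
vertex 1.882 0.5 -2.462
vertex 3.769 0.18 -3.251
vertex 1.405 0.09 -3.437
endloop
endfacet
facet normal -0.411 -0.354 -0.840
outer loop
vertex 3.292 -0.23 -4.226
vertex 3.298 -1.3 -3.778
vertex 1.405 0.09 -3.437
endloop
endfacet
facet normal -0.005 0.923 -0.386
outer loop
vertex 1.405 0.09 -3.437
vertex 3.769 0.18 -3.251
vertex 3.292 -0.23 -4.226
endloop
endfacet
facet normal 0.912 -0.154 -0.381
outer loop
vertex 3.292 -0.23 -4.226
vertex 3.775 -0.89 -2.803
vertex 3.298 -1.3 -3.778
endloop
endfacet
facet normal 0.912 -0.154 -0.381
outer loop
vertex 3.769 0.18 -3.251
vertex 3.775 -0.89 -2.803
vertex 3.292 -0.23 -4.226
endloop
endfacet

endsolid


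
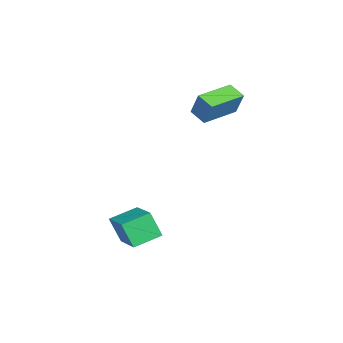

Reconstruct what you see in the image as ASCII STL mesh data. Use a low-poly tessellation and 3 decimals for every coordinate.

solid 
facet normal -0.835 -0.429 -0.343
outer loop
vertex 1.94 -3.587 -1.114
vertex 1.279 -2.57 -0.777
vertex 2.14 -3.091 -2.222
endloop
endfacet
facet normal 0.526 -0.808 -0.267
outer loop
vertex 3.501 -2.39 -1.663
vertex 1.94 -3.587 -1.114
vertex 2.14 -3.091 -2.222
endloop
endfacet
facet normal -0.835 -0.430 -0.343
outer loop
vertex 2.14 -3.091 -2.222
vertex 1.279 -2.57 -0.777
vertex 1.478 -2.073 -1.885
endloop
endfacet
facet normal 0.162 0.403 -0.901
outer loop
vertex 1.478 -2.073 -1.885
vertex 3.501 -2.39 -1.663
vertex 2.14 -3.091 -2.222
endloop
endfacet
facet normal -0.162 -0.404 0.900
outer loop
vertex 1.94 -3.587 -1.114
vertex 2.64 -1.869 -0.218
vertex 1.279 -2.57 -0.777
endloop
endfacet
facet normal 0.525 -0.808 -0.268
outer loop
vertex 3.302 -2.887 -0.555
vertex 1.94 -3.587 -1.114
vertex 3.501 -2.39 -1.663
endloop
endfacet
facet normal -0.162 -0.404 0.900
outer loop
vertex 3.302 -2.887 -0.555
vertex 2.64 -1.869 -0.218
vertex 1.94 -3.587 -1.114
endloop
endfacet
facet normal -0.526 0.807 0.268
outer loop
vertex 1.279 -2.57 -0.777
vertex 2.64 -1.869 -0.218
vertex 1.478 -2.073 -1.885
endloop
endfacet
facet normal 0.162 0.404 -0.900
outer loop
vertex 2.84 -1.373 -1.326
vertex 3.501 -2.39 -1.663
vertex 1.478 -2.073 -1.885
endloop
endfacet
facet normal -0.525 0.808 0.267
outer loop
vertex 1.478 -2.073 -1.885
vertex 2.64 -1.869 -0.218
vertex 2.84 -1.373 -1.326
endloop
endfacet
facet normal 0.836 0.429 0.343
outer loop
vertex 2.84 -1.373 -1.326
vertex 3.302 -2.887 -0.555
vertex 3.501 -2.39 -1.663
endloop
endfacet
facet normal 0.835 0.430 0.343
outer loop
vertex 2.64 -1.869 -0.218
vertex 3.302 -2.887 -0.555
vertex 2.84 -1.373 -1.326
endloop
endfacet
facet normal -0.600 -0.696 0.394
outer loop
vertex -1.237 -0.464 4.323
vertex -2.542 0.686 4.366
vertex -1.568 -0.798 3.229
endloop
endfacet
facet normal 0.750 -0.661 -0.025
outer loop
vertex -1.058 -0.206 2.894
vertex -1.237 -0.464 4.323
vertex -1.568 -0.798 3.229
endloop
endfacet
facet normal -0.600 -0.696 0.394
outer loop
vertex -1.568 -0.798 3.229
vertex -2.542 0.686 4.366
vertex -2.873 0.352 3.272
endloop
endfacet
facet normal -0.278 -0.281 -0.919
outer loop
vertex -2.873 0.352 3.272
vertex -1.058 -0.206 2.894
vertex -1.568 -0.798 3.229
endloop
endfacet
facet normal 0.278 0.281 0.919
outer loop
vertex -1.237 -0.464 4.323
vertex -2.032 1.278 4.031
vertex -2.542 0.686 4.366
endloop
endfacet
facet normal 0.750 -0.661 -0.025
outer loop
vertex -0.727 0.128 3.988
vertex -1.237 -0.464 4.323
vertex -1.058 -0.206 2.894
endloop
endfacet
facet normal 0.278 0.281 0.919
outer loop
vertex -0.727 0.128 3.988
vertex -2.032 1.278 4.031
vertex -1.237 -0.464 4.323
endloop
endfacet
facet normal -0.750 0.661 0.025
outer loop
vertex -2.542 0.686 4.366
vertex -2.032 1.278 4.031
vertex -2.873 0.352 3.272
endloop
endfacet
facet normal -0.278 -0.281 -0.919
outer loop
vertex -2.363 0.944 2.937
vertex -1.058 -0.206 2.894
vertex -2.873 0.352 3.272
endloop
endfacet
facet normal -0.750 0.661 0.025
outer loop
vertex -2.873 0.352 3.272
vertex -2.032 1.278 4.031
vertex -2.363 0.944 2.937
endloop
endfacet
facet normal 0.600 0.696 -0.394
outer loop
vertex -2.363 0.944 2.937
vertex -0.727 0.128 3.988
vertex -1.058 -0.206 2.894
endloop
endfacet
facet normal 0.600 0.696 -0.394
outer loop
vertex -2.032 1.278 4.031
vertex -0.727 0.128 3.988
vertex -2.363 0.944 2.937
endloop
endfacet

endsolid


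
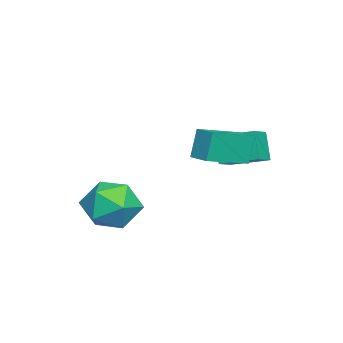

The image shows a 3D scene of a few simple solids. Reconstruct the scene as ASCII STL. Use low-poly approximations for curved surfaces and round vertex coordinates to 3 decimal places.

solid 
facet normal -0.910 0.230 -0.345
outer loop
vertex -2.073 1.176 0.025
vertex -1.857 2.724 0.486
vertex -1.535 1.466 -1.201
endloop
endfacet
facet normal -0.132 -0.950 -0.283
outer loop
vertex -0.543 1.216 -0.826
vertex -2.073 1.176 0.025
vertex -1.535 1.466 -1.201
endloop
endfacet
facet normal -0.910 0.229 -0.345
outer loop
vertex -1.535 1.466 -1.201
vertex -1.857 2.724 0.486
vertex -1.319 3.014 -0.741
endloop
endfacet
facet normal 0.392 0.211 -0.895
outer loop
vertex -1.319 3.014 -0.741
vertex -0.543 1.216 -0.826
vertex -1.535 1.466 -1.201
endloop
endfacet
facet normal -0.392 -0.212 0.895
outer loop
vertex -2.073 1.176 0.025
vertex -0.865 2.474 0.861
vertex -1.857 2.724 0.486
endloop
endfacet
facet normal -0.132 -0.950 -0.283
outer loop
vertex -1.081 0.926 0.401
vertex -2.073 1.176 0.025
vertex -0.543 1.216 -0.826
endloop
endfacet
facet normal -0.393 -0.211 0.895
outer loop
vertex -1.081 0.926 0.401
vertex -0.865 2.474 0.861
vertex -2.073 1.176 0.025
endloop
endfacet
facet normal 0.133 0.950 0.283
outer loop
vertex -1.857 2.724 0.486
vertex -0.865 2.474 0.861
vertex -1.319 3.014 -0.741
endloop
endfacet
facet normal 0.393 0.212 -0.895
outer loop
vertex -0.327 2.764 -0.365
vertex -0.543 1.216 -0.826
vertex -1.319 3.014 -0.741
endloop
endfacet
facet normal 0.132 0.950 0.283
outer loop
vertex -1.319 3.014 -0.741
vertex -0.865 2.474 0.861
vertex -0.327 2.764 -0.365
endloop
endfacet
facet normal 0.910 -0.230 0.345
outer loop
vertex -0.327 2.764 -0.365
vertex -1.081 0.926 0.401
vertex -0.543 1.216 -0.826
endloop
endfacet
facet normal 0.910 -0.230 0.345
outer loop
vertex -0.865 2.474 0.861
vertex -1.081 0.926 0.401
vertex -0.327 2.764 -0.365
endloop
endfacet
facet normal 0.222 0.873 0.434
outer loop
vertex 2.785 -0.779 -1.925
vertex 2.896 -1.352 -0.83
vertex 3.884 -1.234 -1.572
endloop
endfacet
facet normal 0.437 0.865 -0.246
outer loop
vertex 2.785 -0.779 -1.925
vertex 3.884 -1.234 -1.572
vertex 3.502 -1.374 -2.744
endloop
endfacet
facet normal -0.133 0.743 -0.656
outer loop
vertex 2.785 -0.779 -1.925
vertex 3.502 -1.374 -2.744
vertex 2.278 -1.578 -2.727
endloop
endfacet
facet normal -0.701 0.675 -0.229
outer loop
vertex 2.785 -0.779 -1.925
vertex 2.278 -1.578 -2.727
vertex 1.904 -1.565 -1.544
endloop
endfacet
facet normal -0.482 0.755 0.444
outer loop
vertex 2.785 -0.779 -1.925
vertex 1.904 -1.565 -1.544
vertex 2.896 -1.352 -0.83
endloop
endfacet
facet normal 0.889 0.319 -0.328
outer loop
vertex 3.502 -1.374 -2.744
vertex 3.884 -1.234 -1.572
vertex 4.056 -2.315 -2.156
endloop
endfacet
facet normal 0.541 0.331 0.773
outer loop
vertex 3.884 -1.234 -1.572
vertex 2.896 -1.352 -0.83
vertex 3.682 -2.302 -0.973
endloop
endfacet
facet normal -0.598 0.141 0.789
outer loop
vertex 2.896 -1.352 -0.83
vertex 1.904 -1.565 -1.544
vertex 2.458 -2.506 -0.956
endloop
endfacet
facet normal -0.953 0.011 -0.302
outer loop
vertex 1.904 -1.565 -1.544
vertex 2.278 -1.578 -2.727
vertex 2.076 -2.646 -2.128
endloop
endfacet
facet normal -0.034 0.121 -0.992
outer loop
vertex 2.278 -1.578 -2.727
vertex 3.502 -1.374 -2.744
vertex 3.064 -2.528 -2.87
endloop
endfacet
facet normal 0.701 -0.675 0.229
outer loop
vertex 3.175 -3.101 -1.775
vertex 4.056 -2.315 -2.156
vertex 3.682 -2.302 -0.973
endloop
endfacet
facet normal 0.133 -0.743 0.656
outer loop
vertex 3.175 -3.101 -1.775
vertex 3.682 -2.302 -0.973
vertex 2.458 -2.506 -0.956
endloop
endfacet
facet normal -0.437 -0.865 0.246
outer loop
vertex 3.175 -3.101 -1.775
vertex 2.458 -2.506 -0.956
vertex 2.076 -2.646 -2.128
endloop
endfacet
facet normal -0.222 -0.873 -0.434
outer loop
vertex 3.175 -3.101 -1.775
vertex 2.076 -2.646 -2.128
vertex 3.064 -2.528 -2.87
endloop
endfacet
facet normal 0.482 -0.755 -0.444
outer loop
vertex 3.175 -3.101 -1.775
vertex 3.064 -2.528 -2.87
vertex 4.056 -2.315 -2.156
endloop
endfacet
facet normal 0.953 -0.011 0.302
outer loop
vertex 3.682 -2.302 -0.973
vertex 4.056 -2.315 -2.156
vertex 3.884 -1.234 -1.572
endloop
endfacet
facet normal 0.034 -0.121 0.992
outer loop
vertex 2.458 -2.506 -0.956
vertex 3.682 -2.302 -0.973
vertex 2.896 -1.352 -0.83
endloop
endfacet
facet normal -0.889 -0.319 0.328
outer loop
vertex 2.076 -2.646 -2.128
vertex 2.458 -2.506 -0.956
vertex 1.904 -1.565 -1.544
endloop
endfacet
facet normal -0.541 -0.331 -0.773
outer loop
vertex 3.064 -2.528 -2.87
vertex 2.076 -2.646 -2.128
vertex 2.278 -1.578 -2.727
endloop
endfacet
facet normal 0.598 -0.141 -0.789
outer loop
vertex 4.056 -2.315 -2.156
vertex 3.064 -2.528 -2.87
vertex 3.502 -1.374 -2.744
endloop
endfacet
facet normal -0.734 0.618 -0.281
outer loop
vertex 0.347 2.163 1.183
vertex 0.908 2.863 1.257
vertex 0.703 2.012 -0.079
endloop
endfacet
facet normal -0.623 -0.778 -0.083
outer loop
vertex 2.172 0.777 0.483
vertex 0.347 2.163 1.183
vertex 0.703 2.012 -0.079
endloop
endfacet
facet normal -0.734 0.618 -0.281
outer loop
vertex 0.703 2.012 -0.079
vertex 0.908 2.863 1.257
vertex 1.264 2.712 -0.005
endloop
endfacet
facet normal 0.269 -0.115 -0.956
outer loop
vertex 1.264 2.712 -0.005
vertex 2.172 0.777 0.483
vertex 0.703 2.012 -0.079
endloop
endfacet
facet normal -0.269 0.115 0.956
outer loop
vertex 0.347 2.163 1.183
vertex 2.377 1.628 1.819
vertex 0.908 2.863 1.257
endloop
endfacet
facet normal -0.623 -0.778 -0.083
outer loop
vertex 1.816 0.928 1.745
vertex 0.347 2.163 1.183
vertex 2.172 0.777 0.483
endloop
endfacet
facet normal -0.269 0.115 0.956
outer loop
vertex 1.816 0.928 1.745
vertex 2.377 1.628 1.819
vertex 0.347 2.163 1.183
endloop
endfacet
facet normal 0.623 0.778 0.083
outer loop
vertex 0.908 2.863 1.257
vertex 2.377 1.628 1.819
vertex 1.264 2.712 -0.005
endloop
endfacet
facet normal 0.269 -0.115 -0.956
outer loop
vertex 2.733 1.477 0.557
vertex 2.172 0.777 0.483
vertex 1.264 2.712 -0.005
endloop
endfacet
facet normal 0.623 0.778 0.083
outer loop
vertex 1.264 2.712 -0.005
vertex 2.377 1.628 1.819
vertex 2.733 1.477 0.557
endloop
endfacet
facet normal 0.734 -0.618 0.281
outer loop
vertex 2.733 1.477 0.557
vertex 1.816 0.928 1.745
vertex 2.172 0.777 0.483
endloop
endfacet
facet normal 0.734 -0.618 0.281
outer loop
vertex 2.377 1.628 1.819
vertex 1.816 0.928 1.745
vertex 2.733 1.477 0.557
endloop
endfacet

endsolid


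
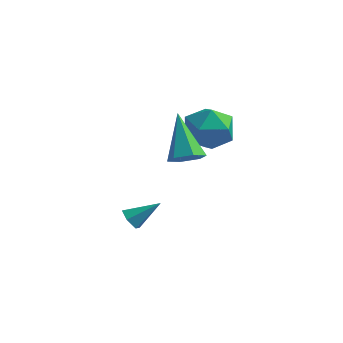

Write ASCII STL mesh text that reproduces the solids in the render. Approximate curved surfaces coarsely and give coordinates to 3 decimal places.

solid 
facet normal -0.693 -0.440 -0.571
outer loop
vertex 1.694 -3.332 -4.461
vertex 1.399 -3.425 -4.031
vertex 1.337 -2.974 -4.303
endloop
endfacet
facet normal 0.471 0.704 -0.531
outer loop
vertex 1.694 -3.332 -4.461
vertex 1.337 -2.974 -4.303
vertex 2.301 -2.855 -3.289
endloop
endfacet
facet normal -0.694 -0.439 -0.570
outer loop
vertex 1.337 -2.974 -4.303
vertex 1.399 -3.425 -4.031
vertex 1.042 -3.067 -3.872
endloop
endfacet
facet normal -0.199 0.977 0.075
outer loop
vertex 1.337 -2.974 -4.303
vertex 1.042 -3.067 -3.872
vertex 2.301 -2.855 -3.289
endloop
endfacet
facet normal -0.694 -0.439 -0.571
outer loop
vertex 1.042 -3.067 -3.872
vertex 1.399 -3.425 -4.031
vertex 1.104 -3.518 -3.601
endloop
endfacet
facet normal -0.439 0.418 0.796
outer loop
vertex 1.042 -3.067 -3.872
vertex 1.104 -3.518 -3.601
vertex 2.301 -2.855 -3.289
endloop
endfacet
facet normal -0.695 -0.437 -0.571
outer loop
vertex 1.104 -3.518 -3.601
vertex 1.399 -3.425 -4.031
vertex 1.46 -3.876 -3.76
endloop
endfacet
facet normal -0.009 -0.413 0.911
outer loop
vertex 1.104 -3.518 -3.601
vertex 1.46 -3.876 -3.76
vertex 2.301 -2.855 -3.289
endloop
endfacet
facet normal -0.694 -0.438 -0.572
outer loop
vertex 1.46 -3.876 -3.76
vertex 1.399 -3.425 -4.031
vertex 1.756 -3.783 -4.19
endloop
endfacet
facet normal 0.661 -0.685 0.306
outer loop
vertex 1.46 -3.876 -3.76
vertex 1.756 -3.783 -4.19
vertex 2.301 -2.855 -3.289
endloop
endfacet
facet normal -0.694 -0.439 -0.571
outer loop
vertex 1.756 -3.783 -4.19
vertex 1.399 -3.425 -4.031
vertex 1.694 -3.332 -4.461
endloop
endfacet
facet normal 0.901 -0.126 -0.415
outer loop
vertex 1.756 -3.783 -4.19
vertex 1.694 -3.332 -4.461
vertex 2.301 -2.855 -3.289
endloop
endfacet
facet normal 0.413 -0.541 -0.733
outer loop
vertex 4.107 -4.132 0.435
vertex 3.721 -3.798 -0.029
vertex 4.344 -3.554 0.142
endloop
endfacet
facet normal 0.689 0.083 0.720
outer loop
vertex 4.107 -4.132 0.435
vertex 4.344 -3.554 0.142
vertex 2.899 -2.722 1.429
endloop
endfacet
facet normal 0.413 -0.540 -0.733
outer loop
vertex 4.344 -3.554 0.142
vertex 3.721 -3.798 -0.029
vertex 3.957 -3.22 -0.322
endloop
endfacet
facet normal 0.569 0.815 0.112
outer loop
vertex 4.344 -3.554 0.142
vertex 3.957 -3.22 -0.322
vertex 2.899 -2.722 1.429
endloop
endfacet
facet normal 0.413 -0.540 -0.733
outer loop
vertex 3.957 -3.22 -0.322
vertex 3.721 -3.798 -0.029
vertex 3.335 -3.464 -0.493
endloop
endfacet
facet normal -0.239 0.886 -0.396
outer loop
vertex 3.957 -3.22 -0.322
vertex 3.335 -3.464 -0.493
vertex 2.899 -2.722 1.429
endloop
endfacet
facet normal 0.413 -0.540 -0.733
outer loop
vertex 3.335 -3.464 -0.493
vertex 3.721 -3.798 -0.029
vertex 3.099 -4.042 -0.2
endloop
endfacet
facet normal -0.927 0.227 -0.298
outer loop
vertex 3.335 -3.464 -0.493
vertex 3.099 -4.042 -0.2
vertex 2.899 -2.722 1.429
endloop
endfacet
facet normal 0.413 -0.540 -0.733
outer loop
vertex 3.099 -4.042 -0.2
vertex 3.721 -3.798 -0.029
vertex 3.485 -4.376 0.264
endloop
endfacet
facet normal -0.807 -0.503 0.309
outer loop
vertex 3.099 -4.042 -0.2
vertex 3.485 -4.376 0.264
vertex 2.899 -2.722 1.429
endloop
endfacet
facet normal 0.413 -0.540 -0.733
outer loop
vertex 3.485 -4.376 0.264
vertex 3.721 -3.798 -0.029
vertex 4.107 -4.132 0.435
endloop
endfacet
facet normal 0.001 -0.576 0.818
outer loop
vertex 3.485 -4.376 0.264
vertex 4.107 -4.132 0.435
vertex 2.899 -2.722 1.429
endloop
endfacet
facet normal -0.961 -0.261 -0.087
outer loop
vertex 2.64 -1.114 -0.274
vertex 2.918 -2.128 -0.308
vertex 2.71 -1.669 0.616
endloop
endfacet
facet normal -0.894 0.345 0.285
outer loop
vertex 2.64 -1.114 -0.274
vertex 2.71 -1.669 0.616
vertex 3.078 -0.685 0.58
endloop
endfacet
facet normal -0.557 0.821 -0.126
outer loop
vertex 2.64 -1.114 -0.274
vertex 3.078 -0.685 0.58
vertex 3.513 -0.535 -0.366
endloop
endfacet
facet normal -0.417 0.509 -0.753
outer loop
vertex 2.64 -1.114 -0.274
vertex 3.513 -0.535 -0.366
vertex 3.413 -1.427 -0.914
endloop
endfacet
facet normal -0.667 -0.158 -0.728
outer loop
vertex 2.64 -1.114 -0.274
vertex 3.413 -1.427 -0.914
vertex 2.918 -2.128 -0.308
endloop
endfacet
facet normal -0.480 0.211 0.852
outer loop
vertex 3.078 -0.685 0.58
vertex 2.71 -1.669 0.616
vertex 3.627 -1.433 1.074
endloop
endfacet
facet normal -0.590 -0.768 0.249
outer loop
vertex 2.71 -1.669 0.616
vertex 2.918 -2.128 -0.308
vertex 3.527 -2.325 0.526
endloop
endfacet
facet normal -0.112 -0.603 -0.789
outer loop
vertex 2.918 -2.128 -0.308
vertex 3.413 -1.427 -0.914
vertex 3.962 -2.175 -0.42
endloop
endfacet
facet normal 0.291 0.477 -0.829
outer loop
vertex 3.413 -1.427 -0.914
vertex 3.513 -0.535 -0.366
vertex 4.33 -1.191 -0.456
endloop
endfacet
facet normal 0.064 0.981 0.185
outer loop
vertex 3.513 -0.535 -0.366
vertex 3.078 -0.685 0.58
vertex 4.122 -0.732 0.468
endloop
endfacet
facet normal 0.417 -0.509 0.753
outer loop
vertex 4.4 -1.746 0.434
vertex 3.627 -1.433 1.074
vertex 3.527 -2.325 0.526
endloop
endfacet
facet normal 0.557 -0.821 0.126
outer loop
vertex 4.4 -1.746 0.434
vertex 3.527 -2.325 0.526
vertex 3.962 -2.175 -0.42
endloop
endfacet
facet normal 0.894 -0.345 -0.285
outer loop
vertex 4.4 -1.746 0.434
vertex 3.962 -2.175 -0.42
vertex 4.33 -1.191 -0.456
endloop
endfacet
facet normal 0.961 0.261 0.087
outer loop
vertex 4.4 -1.746 0.434
vertex 4.33 -1.191 -0.456
vertex 4.122 -0.732 0.468
endloop
endfacet
facet normal 0.667 0.158 0.728
outer loop
vertex 4.4 -1.746 0.434
vertex 4.122 -0.732 0.468
vertex 3.627 -1.433 1.074
endloop
endfacet
facet normal -0.291 -0.477 0.829
outer loop
vertex 3.527 -2.325 0.526
vertex 3.627 -1.433 1.074
vertex 2.71 -1.669 0.616
endloop
endfacet
facet normal -0.064 -0.981 -0.185
outer loop
vertex 3.962 -2.175 -0.42
vertex 3.527 -2.325 0.526
vertex 2.918 -2.128 -0.308
endloop
endfacet
facet normal 0.480 -0.211 -0.852
outer loop
vertex 4.33 -1.191 -0.456
vertex 3.962 -2.175 -0.42
vertex 3.413 -1.427 -0.914
endloop
endfacet
facet normal 0.590 0.768 -0.249
outer loop
vertex 4.122 -0.732 0.468
vertex 4.33 -1.191 -0.456
vertex 3.513 -0.535 -0.366
endloop
endfacet
facet normal 0.112 0.603 0.789
outer loop
vertex 3.627 -1.433 1.074
vertex 4.122 -0.732 0.468
vertex 3.078 -0.685 0.58
endloop
endfacet

endsolid
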